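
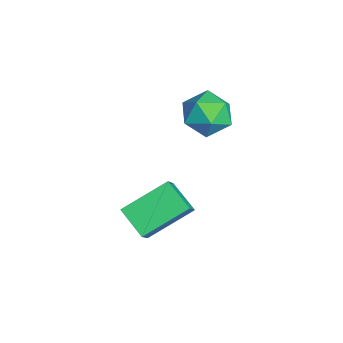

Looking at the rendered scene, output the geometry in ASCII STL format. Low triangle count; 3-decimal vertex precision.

solid 
facet normal -0.741 -0.470 0.479
outer loop
vertex 0.902 1.833 -1.48
vertex 0.387 2.024 -2.089
vertex 1.237 0.633 -2.14
endloop
endfacet
facet normal 0.629 -0.233 0.742
outer loop
vertex 1.933 1.076 -2.591
vertex 0.902 1.833 -1.48
vertex 1.237 0.633 -2.14
endloop
endfacet
facet normal -0.741 -0.470 0.479
outer loop
vertex 1.237 0.633 -2.14
vertex 0.387 2.024 -2.089
vertex 0.722 0.824 -2.749
endloop
endfacet
facet normal 0.238 -0.851 -0.468
outer loop
vertex 0.722 0.824 -2.749
vertex 1.933 1.076 -2.591
vertex 1.237 0.633 -2.14
endloop
endfacet
facet normal -0.238 0.851 0.468
outer loop
vertex 0.902 1.833 -1.48
vertex 1.083 2.467 -2.54
vertex 0.387 2.024 -2.089
endloop
endfacet
facet normal 0.629 -0.233 0.742
outer loop
vertex 1.598 2.276 -1.931
vertex 0.902 1.833 -1.48
vertex 1.933 1.076 -2.591
endloop
endfacet
facet normal -0.238 0.851 0.468
outer loop
vertex 1.598 2.276 -1.931
vertex 1.083 2.467 -2.54
vertex 0.902 1.833 -1.48
endloop
endfacet
facet normal -0.629 0.233 -0.742
outer loop
vertex 0.387 2.024 -2.089
vertex 1.083 2.467 -2.54
vertex 0.722 0.824 -2.749
endloop
endfacet
facet normal 0.238 -0.851 -0.468
outer loop
vertex 1.418 1.267 -3.2
vertex 1.933 1.076 -2.591
vertex 0.722 0.824 -2.749
endloop
endfacet
facet normal -0.629 0.233 -0.742
outer loop
vertex 0.722 0.824 -2.749
vertex 1.083 2.467 -2.54
vertex 1.418 1.267 -3.2
endloop
endfacet
facet normal 0.741 0.470 -0.479
outer loop
vertex 1.418 1.267 -3.2
vertex 1.598 2.276 -1.931
vertex 1.933 1.076 -2.591
endloop
endfacet
facet normal 0.741 0.470 -0.479
outer loop
vertex 1.083 2.467 -2.54
vertex 1.598 2.276 -1.931
vertex 1.418 1.267 -3.2
endloop
endfacet
facet normal -0.391 0.677 0.623
outer loop
vertex -0.291 3.484 0.284
vertex -0.424 2.968 0.761
vertex 0.201 3.316 0.775
endloop
endfacet
facet normal 0.117 0.970 0.215
outer loop
vertex -0.291 3.484 0.284
vertex 0.201 3.316 0.775
vertex 0.398 3.442 0.1
endloop
endfacet
facet normal -0.071 0.881 -0.468
outer loop
vertex -0.291 3.484 0.284
vertex 0.398 3.442 0.1
vertex -0.104 3.172 -0.332
endloop
endfacet
facet normal -0.695 0.534 -0.481
outer loop
vertex -0.291 3.484 0.284
vertex -0.104 3.172 -0.332
vertex -0.612 2.879 0.077
endloop
endfacet
facet normal -0.893 0.408 0.192
outer loop
vertex -0.291 3.484 0.284
vertex -0.612 2.879 0.077
vertex -0.424 2.968 0.761
endloop
endfacet
facet normal 0.722 0.610 0.325
outer loop
vertex 0.398 3.442 0.1
vertex 0.201 3.316 0.775
vertex 0.692 2.901 0.463
endloop
endfacet
facet normal -0.099 0.137 0.986
outer loop
vertex 0.201 3.316 0.775
vertex -0.424 2.968 0.761
vertex 0.184 2.608 0.872
endloop
endfacet
facet normal -0.909 -0.300 0.289
outer loop
vertex -0.424 2.968 0.761
vertex -0.612 2.879 0.077
vertex -0.318 2.338 0.44
endloop
endfacet
facet normal -0.590 -0.096 -0.802
outer loop
vertex -0.612 2.879 0.077
vertex -0.104 3.172 -0.332
vertex -0.121 2.464 -0.235
endloop
endfacet
facet normal 0.419 0.467 -0.779
outer loop
vertex -0.104 3.172 -0.332
vertex 0.398 3.442 0.1
vertex 0.504 2.812 -0.221
endloop
endfacet
facet normal 0.695 -0.534 0.481
outer loop
vertex 0.371 2.296 0.256
vertex 0.692 2.901 0.463
vertex 0.184 2.608 0.872
endloop
endfacet
facet normal 0.071 -0.881 0.468
outer loop
vertex 0.371 2.296 0.256
vertex 0.184 2.608 0.872
vertex -0.318 2.338 0.44
endloop
endfacet
facet normal -0.117 -0.970 -0.215
outer loop
vertex 0.371 2.296 0.256
vertex -0.318 2.338 0.44
vertex -0.121 2.464 -0.235
endloop
endfacet
facet normal 0.391 -0.677 -0.623
outer loop
vertex 0.371 2.296 0.256
vertex -0.121 2.464 -0.235
vertex 0.504 2.812 -0.221
endloop
endfacet
facet normal 0.893 -0.408 -0.192
outer loop
vertex 0.371 2.296 0.256
vertex 0.504 2.812 -0.221
vertex 0.692 2.901 0.463
endloop
endfacet
facet normal 0.590 0.096 0.802
outer loop
vertex 0.184 2.608 0.872
vertex 0.692 2.901 0.463
vertex 0.201 3.316 0.775
endloop
endfacet
facet normal -0.419 -0.467 0.779
outer loop
vertex -0.318 2.338 0.44
vertex 0.184 2.608 0.872
vertex -0.424 2.968 0.761
endloop
endfacet
facet normal -0.722 -0.610 -0.325
outer loop
vertex -0.121 2.464 -0.235
vertex -0.318 2.338 0.44
vertex -0.612 2.879 0.077
endloop
endfacet
facet normal 0.099 -0.137 -0.986
outer loop
vertex 0.504 2.812 -0.221
vertex -0.121 2.464 -0.235
vertex -0.104 3.172 -0.332
endloop
endfacet
facet normal 0.909 0.300 -0.289
outer loop
vertex 0.692 2.901 0.463
vertex 0.504 2.812 -0.221
vertex 0.398 3.442 0.1
endloop
endfacet

endsolid


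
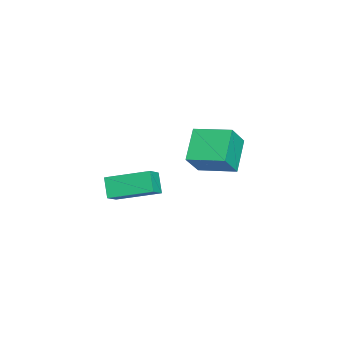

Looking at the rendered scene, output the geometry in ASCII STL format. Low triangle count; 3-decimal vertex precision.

solid 
facet normal -0.801 0.222 -0.556
outer loop
vertex 3.005 -4.751 1.521
vertex 3.123 -2.779 2.137
vertex 3.66 -4.524 0.668
endloop
endfacet
facet normal -0.057 -0.953 -0.297
outer loop
vertex 4.517 -4.761 1.263
vertex 3.005 -4.751 1.521
vertex 3.66 -4.524 0.668
endloop
endfacet
facet normal -0.801 0.222 -0.556
outer loop
vertex 3.66 -4.524 0.668
vertex 3.123 -2.779 2.137
vertex 3.779 -2.552 1.283
endloop
endfacet
facet normal 0.596 0.206 -0.776
outer loop
vertex 3.779 -2.552 1.283
vertex 4.517 -4.761 1.263
vertex 3.66 -4.524 0.668
endloop
endfacet
facet normal -0.596 -0.207 0.776
outer loop
vertex 3.005 -4.751 1.521
vertex 3.98 -3.016 2.732
vertex 3.123 -2.779 2.137
endloop
endfacet
facet normal -0.057 -0.953 -0.297
outer loop
vertex 3.861 -4.988 2.117
vertex 3.005 -4.751 1.521
vertex 4.517 -4.761 1.263
endloop
endfacet
facet normal -0.597 -0.206 0.775
outer loop
vertex 3.861 -4.988 2.117
vertex 3.98 -3.016 2.732
vertex 3.005 -4.751 1.521
endloop
endfacet
facet normal 0.057 0.953 0.297
outer loop
vertex 3.123 -2.779 2.137
vertex 3.98 -3.016 2.732
vertex 3.779 -2.552 1.283
endloop
endfacet
facet normal 0.597 0.206 -0.775
outer loop
vertex 4.635 -2.789 1.879
vertex 4.517 -4.761 1.263
vertex 3.779 -2.552 1.283
endloop
endfacet
facet normal 0.057 0.953 0.297
outer loop
vertex 3.779 -2.552 1.283
vertex 3.98 -3.016 2.732
vertex 4.635 -2.789 1.879
endloop
endfacet
facet normal 0.801 -0.222 0.556
outer loop
vertex 4.635 -2.789 1.879
vertex 3.861 -4.988 2.117
vertex 4.517 -4.761 1.263
endloop
endfacet
facet normal 0.801 -0.222 0.556
outer loop
vertex 3.98 -3.016 2.732
vertex 3.861 -4.988 2.117
vertex 4.635 -2.789 1.879
endloop
endfacet
facet normal -0.590 0.288 -0.754
outer loop
vertex -2.674 -1.397 0.986
vertex -2.199 0.404 1.303
vertex -1.24 -1.566 -0.202
endloop
endfacet
facet normal -0.251 -0.953 -0.168
outer loop
vertex -0.301 -2.024 0.997
vertex -2.674 -1.397 0.986
vertex -1.24 -1.566 -0.202
endloop
endfacet
facet normal -0.590 0.288 -0.754
outer loop
vertex -1.24 -1.566 -0.202
vertex -2.199 0.404 1.303
vertex -0.765 0.235 0.115
endloop
endfacet
facet normal 0.767 -0.090 -0.635
outer loop
vertex -0.765 0.235 0.115
vertex -0.301 -2.024 0.997
vertex -1.24 -1.566 -0.202
endloop
endfacet
facet normal -0.767 0.090 0.635
outer loop
vertex -2.674 -1.397 0.986
vertex -1.26 -0.054 2.502
vertex -2.199 0.404 1.303
endloop
endfacet
facet normal -0.251 -0.953 -0.168
outer loop
vertex -1.735 -1.855 2.185
vertex -2.674 -1.397 0.986
vertex -0.301 -2.024 0.997
endloop
endfacet
facet normal -0.767 0.090 0.635
outer loop
vertex -1.735 -1.855 2.185
vertex -1.26 -0.054 2.502
vertex -2.674 -1.397 0.986
endloop
endfacet
facet normal 0.251 0.953 0.168
outer loop
vertex -2.199 0.404 1.303
vertex -1.26 -0.054 2.502
vertex -0.765 0.235 0.115
endloop
endfacet
facet normal 0.767 -0.090 -0.635
outer loop
vertex 0.174 -0.223 1.314
vertex -0.301 -2.024 0.997
vertex -0.765 0.235 0.115
endloop
endfacet
facet normal 0.251 0.953 0.168
outer loop
vertex -0.765 0.235 0.115
vertex -1.26 -0.054 2.502
vertex 0.174 -0.223 1.314
endloop
endfacet
facet normal 0.590 -0.288 0.754
outer loop
vertex 0.174 -0.223 1.314
vertex -1.735 -1.855 2.185
vertex -0.301 -2.024 0.997
endloop
endfacet
facet normal 0.590 -0.288 0.754
outer loop
vertex -1.26 -0.054 2.502
vertex -1.735 -1.855 2.185
vertex 0.174 -0.223 1.314
endloop
endfacet

endsolid


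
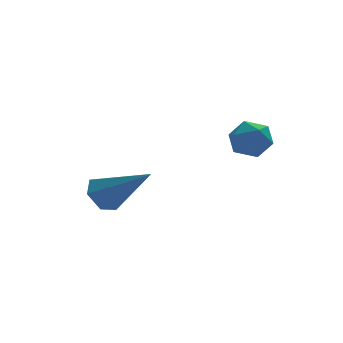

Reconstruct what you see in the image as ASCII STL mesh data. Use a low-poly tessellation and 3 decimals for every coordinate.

solid 
facet normal -0.594 0.552 -0.584
outer loop
vertex -3.782 0.481 -2.641
vertex -4.128 0.716 -2.067
vertex -3.562 1.069 -2.309
endloop
endfacet
facet normal 0.883 -0.069 -0.464
outer loop
vertex -3.782 0.481 -2.641
vertex -3.562 1.069 -2.309
vertex -2.932 -0.396 -0.893
endloop
endfacet
facet normal -0.595 0.554 -0.583
outer loop
vertex -3.562 1.069 -2.309
vertex -4.128 0.716 -2.067
vertex -3.907 1.303 -1.735
endloop
endfacet
facet normal 0.786 0.570 0.240
outer loop
vertex -3.562 1.069 -2.309
vertex -3.907 1.303 -1.735
vertex -2.932 -0.396 -0.893
endloop
endfacet
facet normal -0.595 0.554 -0.582
outer loop
vertex -3.907 1.303 -1.735
vertex -4.128 0.716 -2.067
vertex -4.473 0.95 -1.492
endloop
endfacet
facet normal 0.077 0.478 0.875
outer loop
vertex -3.907 1.303 -1.735
vertex -4.473 0.95 -1.492
vertex -2.932 -0.396 -0.893
endloop
endfacet
facet normal -0.596 0.553 -0.583
outer loop
vertex -4.473 0.95 -1.492
vertex -4.128 0.716 -2.067
vertex -4.694 0.362 -1.824
endloop
endfacet
facet normal -0.535 -0.254 0.806
outer loop
vertex -4.473 0.95 -1.492
vertex -4.694 0.362 -1.824
vertex -2.932 -0.396 -0.893
endloop
endfacet
facet normal -0.596 0.552 -0.584
outer loop
vertex -4.694 0.362 -1.824
vertex -4.128 0.716 -2.067
vertex -4.348 0.128 -2.398
endloop
endfacet
facet normal -0.438 -0.894 0.101
outer loop
vertex -4.694 0.362 -1.824
vertex -4.348 0.128 -2.398
vertex -2.932 -0.396 -0.893
endloop
endfacet
facet normal -0.595 0.552 -0.585
outer loop
vertex -4.348 0.128 -2.398
vertex -4.128 0.716 -2.067
vertex -3.782 0.481 -2.641
endloop
endfacet
facet normal 0.271 -0.801 -0.534
outer loop
vertex -4.348 0.128 -2.398
vertex -3.782 0.481 -2.641
vertex -2.932 -0.396 -0.893
endloop
endfacet
facet normal -0.292 0.811 0.507
outer loop
vertex -0.176 -1.215 0.944
vertex -0.878 -1.425 0.875
vertex -0.484 -1.646 1.456
endloop
endfacet
facet normal 0.354 0.599 0.718
outer loop
vertex -0.176 -1.215 0.944
vertex -0.484 -1.646 1.456
vertex 0.203 -1.779 1.228
endloop
endfacet
facet normal 0.785 0.602 0.147
outer loop
vertex -0.176 -1.215 0.944
vertex 0.203 -1.779 1.228
vertex 0.233 -1.641 0.505
endloop
endfacet
facet normal 0.403 0.815 -0.416
outer loop
vertex -0.176 -1.215 0.944
vertex 0.233 -1.641 0.505
vertex -0.435 -1.422 0.287
endloop
endfacet
facet normal -0.264 0.945 -0.194
outer loop
vertex -0.176 -1.215 0.944
vertex -0.435 -1.422 0.287
vertex -0.878 -1.425 0.875
endloop
endfacet
facet normal 0.301 -0.074 0.951
outer loop
vertex 0.203 -1.779 1.228
vertex -0.484 -1.646 1.456
vertex -0.265 -2.338 1.333
endloop
endfacet
facet normal -0.746 0.270 0.609
outer loop
vertex -0.484 -1.646 1.456
vertex -0.878 -1.425 0.875
vertex -0.933 -2.119 1.115
endloop
endfacet
facet normal -0.699 0.487 -0.524
outer loop
vertex -0.878 -1.425 0.875
vertex -0.435 -1.422 0.287
vertex -0.903 -1.981 0.392
endloop
endfacet
facet normal 0.379 0.277 -0.883
outer loop
vertex -0.435 -1.422 0.287
vertex 0.233 -1.641 0.505
vertex -0.216 -2.114 0.164
endloop
endfacet
facet normal 0.997 -0.069 0.028
outer loop
vertex 0.233 -1.641 0.505
vertex 0.203 -1.779 1.228
vertex 0.178 -2.335 0.745
endloop
endfacet
facet normal -0.403 -0.815 0.416
outer loop
vertex -0.524 -2.545 0.676
vertex -0.265 -2.338 1.333
vertex -0.933 -2.119 1.115
endloop
endfacet
facet normal -0.785 -0.602 -0.147
outer loop
vertex -0.524 -2.545 0.676
vertex -0.933 -2.119 1.115
vertex -0.903 -1.981 0.392
endloop
endfacet
facet normal -0.354 -0.599 -0.718
outer loop
vertex -0.524 -2.545 0.676
vertex -0.903 -1.981 0.392
vertex -0.216 -2.114 0.164
endloop
endfacet
facet normal 0.292 -0.811 -0.507
outer loop
vertex -0.524 -2.545 0.676
vertex -0.216 -2.114 0.164
vertex 0.178 -2.335 0.745
endloop
endfacet
facet normal 0.264 -0.945 0.194
outer loop
vertex -0.524 -2.545 0.676
vertex 0.178 -2.335 0.745
vertex -0.265 -2.338 1.333
endloop
endfacet
facet normal -0.379 -0.277 0.883
outer loop
vertex -0.933 -2.119 1.115
vertex -0.265 -2.338 1.333
vertex -0.484 -1.646 1.456
endloop
endfacet
facet normal -0.997 0.069 -0.028
outer loop
vertex -0.903 -1.981 0.392
vertex -0.933 -2.119 1.115
vertex -0.878 -1.425 0.875
endloop
endfacet
facet normal -0.301 0.074 -0.951
outer loop
vertex -0.216 -2.114 0.164
vertex -0.903 -1.981 0.392
vertex -0.435 -1.422 0.287
endloop
endfacet
facet normal 0.746 -0.270 -0.609
outer loop
vertex 0.178 -2.335 0.745
vertex -0.216 -2.114 0.164
vertex 0.233 -1.641 0.505
endloop
endfacet
facet normal 0.699 -0.487 0.524
outer loop
vertex -0.265 -2.338 1.333
vertex 0.178 -2.335 0.745
vertex 0.203 -1.779 1.228
endloop
endfacet

endsolid


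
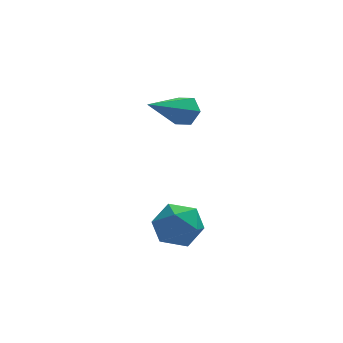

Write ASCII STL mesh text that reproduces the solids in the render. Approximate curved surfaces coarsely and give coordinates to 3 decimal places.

solid 
facet normal 0.093 0.109 0.990
outer loop
vertex 1.859 -1.408 -0.015
vertex 1.945 -2.272 0.072
vertex 2.651 -1.774 -0.049
endloop
endfacet
facet normal 0.343 0.683 0.645
outer loop
vertex 1.859 -1.408 -0.015
vertex 2.651 -1.774 -0.049
vertex 2.439 -1.138 -0.609
endloop
endfacet
facet normal -0.187 0.950 0.249
outer loop
vertex 1.859 -1.408 -0.015
vertex 2.439 -1.138 -0.609
vertex 1.603 -1.244 -0.833
endloop
endfacet
facet normal -0.764 0.543 0.348
outer loop
vertex 1.859 -1.408 -0.015
vertex 1.603 -1.244 -0.833
vertex 1.297 -1.944 -0.412
endloop
endfacet
facet normal -0.591 0.022 0.806
outer loop
vertex 1.859 -1.408 -0.015
vertex 1.297 -1.944 -0.412
vertex 1.945 -2.272 0.072
endloop
endfacet
facet normal 0.861 0.466 0.204
outer loop
vertex 2.439 -1.138 -0.609
vertex 2.651 -1.774 -0.049
vertex 2.883 -1.836 -0.888
endloop
endfacet
facet normal 0.456 -0.462 0.761
outer loop
vertex 2.651 -1.774 -0.049
vertex 1.945 -2.272 0.072
vertex 2.577 -2.536 -0.467
endloop
endfacet
facet normal -0.651 -0.600 0.465
outer loop
vertex 1.945 -2.272 0.072
vertex 1.297 -1.944 -0.412
vertex 1.741 -2.642 -0.691
endloop
endfacet
facet normal -0.931 0.241 -0.275
outer loop
vertex 1.297 -1.944 -0.412
vertex 1.603 -1.244 -0.833
vertex 1.529 -2.006 -1.251
endloop
endfacet
facet normal 0.003 0.899 -0.437
outer loop
vertex 1.603 -1.244 -0.833
vertex 2.439 -1.138 -0.609
vertex 2.235 -1.508 -1.372
endloop
endfacet
facet normal 0.764 -0.543 -0.348
outer loop
vertex 2.321 -2.372 -1.285
vertex 2.883 -1.836 -0.888
vertex 2.577 -2.536 -0.467
endloop
endfacet
facet normal 0.187 -0.950 -0.249
outer loop
vertex 2.321 -2.372 -1.285
vertex 2.577 -2.536 -0.467
vertex 1.741 -2.642 -0.691
endloop
endfacet
facet normal -0.343 -0.683 -0.645
outer loop
vertex 2.321 -2.372 -1.285
vertex 1.741 -2.642 -0.691
vertex 1.529 -2.006 -1.251
endloop
endfacet
facet normal -0.093 -0.109 -0.990
outer loop
vertex 2.321 -2.372 -1.285
vertex 1.529 -2.006 -1.251
vertex 2.235 -1.508 -1.372
endloop
endfacet
facet normal 0.591 -0.022 -0.806
outer loop
vertex 2.321 -2.372 -1.285
vertex 2.235 -1.508 -1.372
vertex 2.883 -1.836 -0.888
endloop
endfacet
facet normal 0.931 -0.241 0.275
outer loop
vertex 2.577 -2.536 -0.467
vertex 2.883 -1.836 -0.888
vertex 2.651 -1.774 -0.049
endloop
endfacet
facet normal -0.003 -0.899 0.437
outer loop
vertex 1.741 -2.642 -0.691
vertex 2.577 -2.536 -0.467
vertex 1.945 -2.272 0.072
endloop
endfacet
facet normal -0.861 -0.466 -0.204
outer loop
vertex 1.529 -2.006 -1.251
vertex 1.741 -2.642 -0.691
vertex 1.297 -1.944 -0.412
endloop
endfacet
facet normal -0.456 0.462 -0.761
outer loop
vertex 2.235 -1.508 -1.372
vertex 1.529 -2.006 -1.251
vertex 1.603 -1.244 -0.833
endloop
endfacet
facet normal 0.651 0.600 -0.465
outer loop
vertex 2.883 -1.836 -0.888
vertex 2.235 -1.508 -1.372
vertex 2.439 -1.138 -0.609
endloop
endfacet
facet normal 0.663 0.551 -0.508
outer loop
vertex 3.057 0.411 2.842
vertex 2.627 0.78 2.681
vertex 2.927 0.878 3.179
endloop
endfacet
facet normal 0.518 -0.401 0.756
outer loop
vertex 3.057 0.411 2.842
vertex 2.927 0.878 3.179
vertex 1.373 -0.26 3.639
endloop
endfacet
facet normal 0.662 0.551 -0.508
outer loop
vertex 2.927 0.878 3.179
vertex 2.627 0.78 2.681
vertex 2.496 1.247 3.017
endloop
endfacet
facet normal -0.013 0.390 0.921
outer loop
vertex 2.927 0.878 3.179
vertex 2.496 1.247 3.017
vertex 1.373 -0.26 3.639
endloop
endfacet
facet normal 0.663 0.551 -0.507
outer loop
vertex 2.496 1.247 3.017
vertex 2.627 0.78 2.681
vertex 2.196 1.15 2.519
endloop
endfacet
facet normal -0.703 0.646 0.297
outer loop
vertex 2.496 1.247 3.017
vertex 2.196 1.15 2.519
vertex 1.373 -0.26 3.639
endloop
endfacet
facet normal 0.663 0.551 -0.507
outer loop
vertex 2.196 1.15 2.519
vertex 2.627 0.78 2.681
vertex 2.326 0.683 2.182
endloop
endfacet
facet normal -0.864 0.114 -0.491
outer loop
vertex 2.196 1.15 2.519
vertex 2.326 0.683 2.182
vertex 1.373 -0.26 3.639
endloop
endfacet
facet normal 0.663 0.551 -0.507
outer loop
vertex 2.326 0.683 2.182
vertex 2.627 0.78 2.681
vertex 2.757 0.313 2.344
endloop
endfacet
facet normal -0.334 -0.676 -0.656
outer loop
vertex 2.326 0.683 2.182
vertex 2.757 0.313 2.344
vertex 1.373 -0.26 3.639
endloop
endfacet
facet normal 0.663 0.551 -0.508
outer loop
vertex 2.757 0.313 2.344
vertex 2.627 0.78 2.681
vertex 3.057 0.411 2.842
endloop
endfacet
facet normal 0.357 -0.934 -0.031
outer loop
vertex 2.757 0.313 2.344
vertex 3.057 0.411 2.842
vertex 1.373 -0.26 3.639
endloop
endfacet

endsolid


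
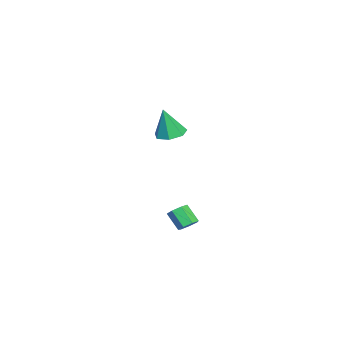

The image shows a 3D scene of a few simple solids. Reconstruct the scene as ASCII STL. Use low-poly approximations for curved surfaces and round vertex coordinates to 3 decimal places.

solid 
facet normal 0.403 0.544 -0.736
outer loop
vertex 3.635 2.79 -0.919
vertex 3.343 3.266 -0.727
vertex 3.881 3.076 -0.573
endloop
endfacet
facet normal 0.779 -0.626 -0.036
outer loop
vertex 3.635 2.79 -0.919
vertex 3.881 3.076 -0.573
vertex 3.168 2.159 -0.065
endloop
endfacet
facet normal 0.779 -0.626 -0.036
outer loop
vertex 3.168 2.159 -0.065
vertex 3.881 3.076 -0.573
vertex 3.414 2.445 0.281
endloop
endfacet
facet normal -0.403 -0.544 0.736
outer loop
vertex 3.168 2.159 -0.065
vertex 3.414 2.445 0.281
vertex 2.877 2.634 0.127
endloop
endfacet
facet normal 0.403 0.544 -0.736
outer loop
vertex 3.881 3.076 -0.573
vertex 3.343 3.266 -0.727
vertex 3.722 3.505 -0.343
endloop
endfacet
facet normal 0.861 0.048 0.506
outer loop
vertex 3.881 3.076 -0.573
vertex 3.722 3.505 -0.343
vertex 3.414 2.445 0.281
endloop
endfacet
facet normal 0.861 0.048 0.506
outer loop
vertex 3.414 2.445 0.281
vertex 3.722 3.505 -0.343
vertex 3.255 2.874 0.511
endloop
endfacet
facet normal -0.403 -0.544 0.736
outer loop
vertex 3.414 2.445 0.281
vertex 3.255 2.874 0.511
vertex 2.877 2.634 0.127
endloop
endfacet
facet normal 0.403 0.544 -0.736
outer loop
vertex 3.722 3.505 -0.343
vertex 3.343 3.266 -0.727
vertex 3.278 3.754 -0.402
endloop
endfacet
facet normal 0.295 0.684 0.667
outer loop
vertex 3.722 3.505 -0.343
vertex 3.278 3.754 -0.402
vertex 3.255 2.874 0.511
endloop
endfacet
facet normal 0.294 0.685 0.667
outer loop
vertex 3.255 2.874 0.511
vertex 3.278 3.754 -0.402
vertex 2.811 3.122 0.452
endloop
endfacet
facet normal -0.402 -0.545 0.736
outer loop
vertex 3.255 2.874 0.511
vertex 2.811 3.122 0.452
vertex 2.877 2.634 0.127
endloop
endfacet
facet normal 0.403 0.544 -0.736
outer loop
vertex 3.278 3.754 -0.402
vertex 3.343 3.266 -0.727
vertex 2.883 3.635 -0.706
endloop
endfacet
facet normal -0.494 0.806 0.326
outer loop
vertex 3.278 3.754 -0.402
vertex 2.883 3.635 -0.706
vertex 2.811 3.122 0.452
endloop
endfacet
facet normal -0.494 0.806 0.326
outer loop
vertex 2.811 3.122 0.452
vertex 2.883 3.635 -0.706
vertex 2.417 3.003 0.149
endloop
endfacet
facet normal -0.402 -0.545 0.736
outer loop
vertex 2.811 3.122 0.452
vertex 2.417 3.003 0.149
vertex 2.877 2.634 0.127
endloop
endfacet
facet normal 0.402 0.543 -0.737
outer loop
vertex 2.883 3.635 -0.706
vertex 3.343 3.266 -0.727
vertex 2.835 3.238 -1.025
endloop
endfacet
facet normal -0.911 0.319 -0.260
outer loop
vertex 2.883 3.635 -0.706
vertex 2.835 3.238 -1.025
vertex 2.417 3.003 0.149
endloop
endfacet
facet normal -0.910 0.322 -0.260
outer loop
vertex 2.417 3.003 0.149
vertex 2.835 3.238 -1.025
vertex 2.368 2.606 -0.171
endloop
endfacet
facet normal -0.401 -0.544 0.737
outer loop
vertex 2.417 3.003 0.149
vertex 2.368 2.606 -0.171
vertex 2.877 2.634 0.127
endloop
endfacet
facet normal 0.402 0.543 -0.737
outer loop
vertex 2.835 3.238 -1.025
vertex 3.343 3.266 -0.727
vertex 3.169 2.862 -1.12
endloop
endfacet
facet normal -0.642 -0.406 -0.651
outer loop
vertex 2.835 3.238 -1.025
vertex 3.169 2.862 -1.12
vertex 2.368 2.606 -0.171
endloop
endfacet
facet normal -0.641 -0.408 -0.651
outer loop
vertex 2.368 2.606 -0.171
vertex 3.169 2.862 -1.12
vertex 2.703 2.231 -0.266
endloop
endfacet
facet normal -0.401 -0.545 0.736
outer loop
vertex 2.368 2.606 -0.171
vertex 2.703 2.231 -0.266
vertex 2.877 2.634 0.127
endloop
endfacet
facet normal 0.402 0.544 -0.737
outer loop
vertex 3.169 2.862 -1.12
vertex 3.343 3.266 -0.727
vertex 3.635 2.79 -0.919
endloop
endfacet
facet normal 0.110 -0.827 -0.551
outer loop
vertex 3.169 2.862 -1.12
vertex 3.635 2.79 -0.919
vertex 2.703 2.231 -0.266
endloop
endfacet
facet normal 0.110 -0.827 -0.551
outer loop
vertex 2.703 2.231 -0.266
vertex 3.635 2.79 -0.919
vertex 3.168 2.159 -0.065
endloop
endfacet
facet normal -0.402 -0.544 0.736
outer loop
vertex 2.703 2.231 -0.266
vertex 3.168 2.159 -0.065
vertex 2.877 2.634 0.127
endloop
endfacet
facet normal -0.106 0.207 -0.973
outer loop
vertex -3.299 0.684 2.247
vertex -3.879 1.341 2.45
vertex -2.984 1.389 2.363
endloop
endfacet
facet normal 0.875 -0.428 0.226
outer loop
vertex -3.299 0.684 2.247
vertex -2.984 1.389 2.363
vertex -3.681 0.959 4.25
endloop
endfacet
facet normal -0.106 0.206 -0.973
outer loop
vertex -2.984 1.389 2.363
vertex -3.879 1.341 2.45
vertex -3.343 2.059 2.544
endloop
endfacet
facet normal 0.850 0.349 0.394
outer loop
vertex -2.984 1.389 2.363
vertex -3.343 2.059 2.544
vertex -3.681 0.959 4.25
endloop
endfacet
facet normal -0.107 0.207 -0.973
outer loop
vertex -3.343 2.059 2.544
vertex -3.879 1.341 2.45
vertex -4.105 2.188 2.655
endloop
endfacet
facet normal 0.217 0.800 0.559
outer loop
vertex -3.343 2.059 2.544
vertex -4.105 2.188 2.655
vertex -3.681 0.959 4.25
endloop
endfacet
facet normal -0.107 0.207 -0.973
outer loop
vertex -4.105 2.188 2.655
vertex -3.879 1.341 2.45
vertex -4.697 1.68 2.612
endloop
endfacet
facet normal -0.547 0.587 0.597
outer loop
vertex -4.105 2.188 2.655
vertex -4.697 1.68 2.612
vertex -3.681 0.959 4.25
endloop
endfacet
facet normal -0.107 0.207 -0.973
outer loop
vertex -4.697 1.68 2.612
vertex -3.879 1.341 2.45
vertex -4.672 0.917 2.447
endloop
endfacet
facet normal -0.867 -0.132 0.480
outer loop
vertex -4.697 1.68 2.612
vertex -4.672 0.917 2.447
vertex -3.681 0.959 4.25
endloop
endfacet
facet normal -0.107 0.206 -0.973
outer loop
vertex -4.672 0.917 2.447
vertex -3.879 1.341 2.45
vertex -4.05 0.474 2.285
endloop
endfacet
facet normal -0.502 -0.813 0.295
outer loop
vertex -4.672 0.917 2.447
vertex -4.05 0.474 2.285
vertex -3.681 0.959 4.25
endloop
endfacet
facet normal -0.107 0.206 -0.973
outer loop
vertex -4.05 0.474 2.285
vertex -3.879 1.341 2.45
vertex -3.299 0.684 2.247
endloop
endfacet
facet normal 0.273 -0.945 0.182
outer loop
vertex -4.05 0.474 2.285
vertex -3.299 0.684 2.247
vertex -3.681 0.959 4.25
endloop
endfacet

endsolid


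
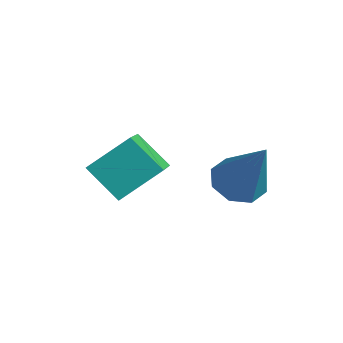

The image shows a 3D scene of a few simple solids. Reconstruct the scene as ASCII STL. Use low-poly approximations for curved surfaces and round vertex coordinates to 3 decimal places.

solid 
facet normal -0.752 -0.214 0.624
outer loop
vertex -3.169 -2.958 3.072
vertex -2.771 -1.827 3.94
vertex -4.181 -1.935 2.204
endloop
endfacet
facet normal -0.270 -0.764 -0.586
outer loop
vertex -3.189 -1.653 1.38
vertex -3.169 -2.958 3.072
vertex -4.181 -1.935 2.204
endloop
endfacet
facet normal -0.752 -0.214 0.624
outer loop
vertex -4.181 -1.935 2.204
vertex -2.771 -1.827 3.94
vertex -3.783 -0.804 3.071
endloop
endfacet
facet normal -0.602 0.608 -0.517
outer loop
vertex -3.783 -0.804 3.071
vertex -3.189 -1.653 1.38
vertex -4.181 -1.935 2.204
endloop
endfacet
facet normal 0.602 -0.609 0.517
outer loop
vertex -3.169 -2.958 3.072
vertex -1.779 -1.545 3.116
vertex -2.771 -1.827 3.94
endloop
endfacet
facet normal -0.269 -0.764 -0.586
outer loop
vertex -2.177 -2.676 2.249
vertex -3.169 -2.958 3.072
vertex -3.189 -1.653 1.38
endloop
endfacet
facet normal 0.602 -0.608 0.517
outer loop
vertex -2.177 -2.676 2.249
vertex -1.779 -1.545 3.116
vertex -3.169 -2.958 3.072
endloop
endfacet
facet normal 0.269 0.764 0.586
outer loop
vertex -2.771 -1.827 3.94
vertex -1.779 -1.545 3.116
vertex -3.783 -0.804 3.071
endloop
endfacet
facet normal -0.602 0.609 -0.517
outer loop
vertex -2.791 -0.522 2.248
vertex -3.189 -1.653 1.38
vertex -3.783 -0.804 3.071
endloop
endfacet
facet normal 0.269 0.764 0.586
outer loop
vertex -3.783 -0.804 3.071
vertex -1.779 -1.545 3.116
vertex -2.791 -0.522 2.248
endloop
endfacet
facet normal 0.752 0.214 -0.624
outer loop
vertex -2.791 -0.522 2.248
vertex -2.177 -2.676 2.249
vertex -3.189 -1.653 1.38
endloop
endfacet
facet normal 0.752 0.214 -0.624
outer loop
vertex -1.779 -1.545 3.116
vertex -2.177 -2.676 2.249
vertex -2.791 -0.522 2.248
endloop
endfacet
facet normal -0.507 0.023 -0.862
outer loop
vertex -0.606 0.421 1.601
vertex -1.292 0.565 2.008
vertex -0.713 1.027 1.68
endloop
endfacet
facet normal 0.965 0.194 -0.179
outer loop
vertex -0.606 0.421 1.601
vertex -0.713 1.027 1.68
vertex -0.208 0.515 3.852
endloop
endfacet
facet normal -0.507 0.024 -0.862
outer loop
vertex -0.713 1.027 1.68
vertex -1.292 0.565 2.008
vertex -1.158 1.362 1.951
endloop
endfacet
facet normal 0.617 0.786 0.042
outer loop
vertex -0.713 1.027 1.68
vertex -1.158 1.362 1.951
vertex -0.208 0.515 3.852
endloop
endfacet
facet normal -0.506 0.023 -0.862
outer loop
vertex -1.158 1.362 1.951
vertex -1.292 0.565 2.008
vertex -1.682 1.231 2.255
endloop
endfacet
facet normal 0.006 0.915 0.404
outer loop
vertex -1.158 1.362 1.951
vertex -1.682 1.231 2.255
vertex -0.208 0.515 3.852
endloop
endfacet
facet normal -0.506 0.023 -0.862
outer loop
vertex -1.682 1.231 2.255
vertex -1.292 0.565 2.008
vertex -1.977 0.709 2.414
endloop
endfacet
facet normal -0.512 0.502 0.697
outer loop
vertex -1.682 1.231 2.255
vertex -1.977 0.709 2.414
vertex -0.208 0.515 3.852
endloop
endfacet
facet normal -0.506 0.024 -0.862
outer loop
vertex -1.977 0.709 2.414
vertex -1.292 0.565 2.008
vertex -1.871 0.104 2.335
endloop
endfacet
facet normal -0.631 -0.208 0.748
outer loop
vertex -1.977 0.709 2.414
vertex -1.871 0.104 2.335
vertex -0.208 0.515 3.852
endloop
endfacet
facet normal -0.506 0.025 -0.862
outer loop
vertex -1.871 0.104 2.335
vertex -1.292 0.565 2.008
vertex -1.426 -0.232 2.064
endloop
endfacet
facet normal -0.283 -0.801 0.528
outer loop
vertex -1.871 0.104 2.335
vertex -1.426 -0.232 2.064
vertex -0.208 0.515 3.852
endloop
endfacet
facet normal -0.506 0.025 -0.862
outer loop
vertex -1.426 -0.232 2.064
vertex -1.292 0.565 2.008
vertex -0.902 -0.1 1.76
endloop
endfacet
facet normal 0.329 -0.930 0.164
outer loop
vertex -1.426 -0.232 2.064
vertex -0.902 -0.1 1.76
vertex -0.208 0.515 3.852
endloop
endfacet
facet normal -0.506 0.025 -0.862
outer loop
vertex -0.902 -0.1 1.76
vertex -1.292 0.565 2.008
vertex -0.606 0.421 1.601
endloop
endfacet
facet normal 0.845 -0.519 -0.128
outer loop
vertex -0.902 -0.1 1.76
vertex -0.606 0.421 1.601
vertex -0.208 0.515 3.852
endloop
endfacet

endsolid


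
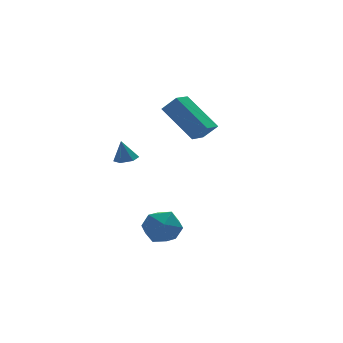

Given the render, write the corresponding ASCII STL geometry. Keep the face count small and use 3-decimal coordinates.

solid 
facet normal 0.175 -0.115 -0.978
outer loop
vertex -0.075 0.986 1.695
vertex -0.498 0.62 1.662
vertex -0.593 1.166 1.581
endloop
endfacet
facet normal 0.234 0.902 0.363
outer loop
vertex -0.075 0.986 1.695
vertex -0.593 1.166 1.581
vertex -0.682 0.74 2.698
endloop
endfacet
facet normal 0.175 -0.115 -0.978
outer loop
vertex -0.593 1.166 1.581
vertex -0.498 0.62 1.662
vertex -1.016 0.8 1.548
endloop
endfacet
facet normal -0.647 0.728 0.226
outer loop
vertex -0.593 1.166 1.581
vertex -1.016 0.8 1.548
vertex -0.682 0.74 2.698
endloop
endfacet
facet normal 0.176 -0.114 -0.978
outer loop
vertex -1.016 0.8 1.548
vertex -0.498 0.62 1.662
vertex -0.92 0.254 1.629
endloop
endfacet
facet normal -0.954 -0.128 0.270
outer loop
vertex -1.016 0.8 1.548
vertex -0.92 0.254 1.629
vertex -0.682 0.74 2.698
endloop
endfacet
facet normal 0.174 -0.113 -0.978
outer loop
vertex -0.92 0.254 1.629
vertex -0.498 0.62 1.662
vertex -0.403 0.074 1.742
endloop
endfacet
facet normal -0.380 -0.807 0.452
outer loop
vertex -0.92 0.254 1.629
vertex -0.403 0.074 1.742
vertex -0.682 0.74 2.698
endloop
endfacet
facet normal 0.174 -0.113 -0.978
outer loop
vertex -0.403 0.074 1.742
vertex -0.498 0.62 1.662
vertex 0.02 0.44 1.775
endloop
endfacet
facet normal 0.502 -0.634 0.588
outer loop
vertex -0.403 0.074 1.742
vertex 0.02 0.44 1.775
vertex -0.682 0.74 2.698
endloop
endfacet
facet normal 0.174 -0.113 -0.978
outer loop
vertex 0.02 0.44 1.775
vertex -0.498 0.62 1.662
vertex -0.075 0.986 1.695
endloop
endfacet
facet normal 0.810 0.221 0.544
outer loop
vertex 0.02 0.44 1.775
vertex -0.075 0.986 1.695
vertex -0.682 0.74 2.698
endloop
endfacet
facet normal -0.553 0.400 -0.731
outer loop
vertex 1.075 0.484 4.429
vertex 1.882 1.161 4.189
vertex 1.873 -0.961 3.036
endloop
endfacet
facet normal -0.747 -0.627 0.222
outer loop
vertex 2.398 -1.341 3.731
vertex 1.075 0.484 4.429
vertex 1.873 -0.961 3.036
endloop
endfacet
facet normal -0.553 0.400 -0.731
outer loop
vertex 1.873 -0.961 3.036
vertex 1.882 1.161 4.189
vertex 2.68 -0.284 2.796
endloop
endfacet
facet normal 0.369 -0.669 -0.645
outer loop
vertex 2.68 -0.284 2.796
vertex 2.398 -1.341 3.731
vertex 1.873 -0.961 3.036
endloop
endfacet
facet normal -0.369 0.669 0.645
outer loop
vertex 1.075 0.484 4.429
vertex 2.407 0.781 4.884
vertex 1.882 1.161 4.189
endloop
endfacet
facet normal -0.747 -0.627 0.222
outer loop
vertex 1.6 0.104 5.124
vertex 1.075 0.484 4.429
vertex 2.398 -1.341 3.731
endloop
endfacet
facet normal -0.369 0.669 0.645
outer loop
vertex 1.6 0.104 5.124
vertex 2.407 0.781 4.884
vertex 1.075 0.484 4.429
endloop
endfacet
facet normal 0.747 0.627 -0.222
outer loop
vertex 1.882 1.161 4.189
vertex 2.407 0.781 4.884
vertex 2.68 -0.284 2.796
endloop
endfacet
facet normal 0.369 -0.669 -0.645
outer loop
vertex 3.205 -0.664 3.491
vertex 2.398 -1.341 3.731
vertex 2.68 -0.284 2.796
endloop
endfacet
facet normal 0.747 0.627 -0.222
outer loop
vertex 2.68 -0.284 2.796
vertex 2.407 0.781 4.884
vertex 3.205 -0.664 3.491
endloop
endfacet
facet normal 0.553 -0.400 0.731
outer loop
vertex 3.205 -0.664 3.491
vertex 1.6 0.104 5.124
vertex 2.398 -1.341 3.731
endloop
endfacet
facet normal 0.553 -0.400 0.731
outer loop
vertex 2.407 0.781 4.884
vertex 1.6 0.104 5.124
vertex 3.205 -0.664 3.491
endloop
endfacet
facet normal -0.492 0.708 0.508
outer loop
vertex -0.851 -1.961 -1.189
vertex -0.743 -2.477 -0.365
vertex -0.065 -1.821 -0.623
endloop
endfacet
facet normal -0.141 0.989 -0.049
outer loop
vertex -0.851 -1.961 -1.189
vertex -0.065 -1.821 -0.623
vertex 0.032 -1.855 -1.595
endloop
endfacet
facet normal -0.375 0.669 -0.642
outer loop
vertex -0.851 -1.961 -1.189
vertex 0.032 -1.855 -1.595
vertex -0.586 -2.531 -1.938
endloop
endfacet
facet normal -0.871 0.190 -0.453
outer loop
vertex -0.851 -1.961 -1.189
vertex -0.586 -2.531 -1.938
vertex -1.065 -2.915 -1.177
endloop
endfacet
facet normal -0.942 0.215 0.258
outer loop
vertex -0.851 -1.961 -1.189
vertex -1.065 -2.915 -1.177
vertex -0.743 -2.477 -0.365
endloop
endfacet
facet normal 0.552 0.834 0.026
outer loop
vertex 0.032 -1.855 -1.595
vertex -0.065 -1.821 -0.623
vertex 0.685 -2.305 -1.023
endloop
endfacet
facet normal -0.016 0.380 0.925
outer loop
vertex -0.065 -1.821 -0.623
vertex -0.743 -2.477 -0.365
vertex 0.206 -2.689 -0.262
endloop
endfacet
facet normal -0.744 -0.418 0.521
outer loop
vertex -0.743 -2.477 -0.365
vertex -1.065 -2.915 -1.177
vertex -0.412 -3.365 -0.605
endloop
endfacet
facet normal -0.630 -0.458 -0.627
outer loop
vertex -1.065 -2.915 -1.177
vertex -0.586 -2.531 -1.938
vertex -0.315 -3.399 -1.577
endloop
endfacet
facet normal 0.172 0.316 -0.933
outer loop
vertex -0.586 -2.531 -1.938
vertex 0.032 -1.855 -1.595
vertex 0.363 -2.743 -1.835
endloop
endfacet
facet normal 0.871 -0.190 0.453
outer loop
vertex 0.471 -3.259 -1.011
vertex 0.685 -2.305 -1.023
vertex 0.206 -2.689 -0.262
endloop
endfacet
facet normal 0.375 -0.669 0.642
outer loop
vertex 0.471 -3.259 -1.011
vertex 0.206 -2.689 -0.262
vertex -0.412 -3.365 -0.605
endloop
endfacet
facet normal 0.141 -0.989 0.049
outer loop
vertex 0.471 -3.259 -1.011
vertex -0.412 -3.365 -0.605
vertex -0.315 -3.399 -1.577
endloop
endfacet
facet normal 0.492 -0.708 -0.508
outer loop
vertex 0.471 -3.259 -1.011
vertex -0.315 -3.399 -1.577
vertex 0.363 -2.743 -1.835
endloop
endfacet
facet normal 0.942 -0.215 -0.258
outer loop
vertex 0.471 -3.259 -1.011
vertex 0.363 -2.743 -1.835
vertex 0.685 -2.305 -1.023
endloop
endfacet
facet normal 0.630 0.458 0.627
outer loop
vertex 0.206 -2.689 -0.262
vertex 0.685 -2.305 -1.023
vertex -0.065 -1.821 -0.623
endloop
endfacet
facet normal -0.172 -0.316 0.933
outer loop
vertex -0.412 -3.365 -0.605
vertex 0.206 -2.689 -0.262
vertex -0.743 -2.477 -0.365
endloop
endfacet
facet normal -0.552 -0.834 -0.026
outer loop
vertex -0.315 -3.399 -1.577
vertex -0.412 -3.365 -0.605
vertex -1.065 -2.915 -1.177
endloop
endfacet
facet normal 0.016 -0.380 -0.925
outer loop
vertex 0.363 -2.743 -1.835
vertex -0.315 -3.399 -1.577
vertex -0.586 -2.531 -1.938
endloop
endfacet
facet normal 0.744 0.418 -0.521
outer loop
vertex 0.685 -2.305 -1.023
vertex 0.363 -2.743 -1.835
vertex 0.032 -1.855 -1.595
endloop
endfacet

endsolid


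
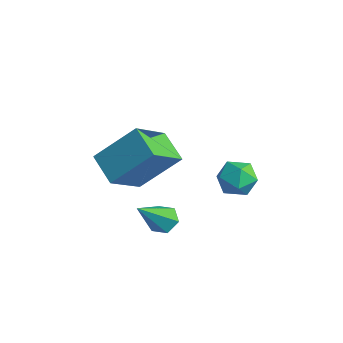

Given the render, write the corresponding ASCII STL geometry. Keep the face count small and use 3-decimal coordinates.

solid 
facet normal -0.976 -0.036 0.215
outer loop
vertex -2.051 1.88 -0.679
vertex -2.042 1.066 -0.773
vertex -1.892 1.396 -0.037
endloop
endfacet
facet normal -0.662 0.511 0.549
outer loop
vertex -2.051 1.88 -0.679
vertex -1.892 1.396 -0.037
vertex -1.457 2.082 -0.151
endloop
endfacet
facet normal -0.365 0.929 0.055
outer loop
vertex -2.051 1.88 -0.679
vertex -1.457 2.082 -0.151
vertex -1.339 2.176 -0.957
endloop
endfacet
facet normal -0.495 0.643 -0.584
outer loop
vertex -2.051 1.88 -0.679
vertex -1.339 2.176 -0.957
vertex -1.7 1.548 -1.342
endloop
endfacet
facet normal -0.873 0.046 -0.485
outer loop
vertex -2.051 1.88 -0.679
vertex -1.7 1.548 -1.342
vertex -2.042 1.066 -0.773
endloop
endfacet
facet normal -0.139 0.248 0.959
outer loop
vertex -1.457 2.082 -0.151
vertex -1.892 1.396 -0.037
vertex -1.08 1.392 0.082
endloop
endfacet
facet normal -0.647 -0.638 0.418
outer loop
vertex -1.892 1.396 -0.037
vertex -2.042 1.066 -0.773
vertex -1.441 0.764 -0.303
endloop
endfacet
facet normal -0.481 -0.505 -0.717
outer loop
vertex -2.042 1.066 -0.773
vertex -1.7 1.548 -1.342
vertex -1.323 0.858 -1.109
endloop
endfacet
facet normal 0.131 0.462 -0.877
outer loop
vertex -1.7 1.548 -1.342
vertex -1.339 2.176 -0.957
vertex -0.888 1.544 -1.223
endloop
endfacet
facet normal 0.342 0.926 0.158
outer loop
vertex -1.339 2.176 -0.957
vertex -1.457 2.082 -0.151
vertex -0.738 1.874 -0.487
endloop
endfacet
facet normal 0.495 -0.643 0.584
outer loop
vertex -0.729 1.06 -0.581
vertex -1.08 1.392 0.082
vertex -1.441 0.764 -0.303
endloop
endfacet
facet normal 0.365 -0.929 -0.055
outer loop
vertex -0.729 1.06 -0.581
vertex -1.441 0.764 -0.303
vertex -1.323 0.858 -1.109
endloop
endfacet
facet normal 0.662 -0.511 -0.549
outer loop
vertex -0.729 1.06 -0.581
vertex -1.323 0.858 -1.109
vertex -0.888 1.544 -1.223
endloop
endfacet
facet normal 0.976 0.036 -0.215
outer loop
vertex -0.729 1.06 -0.581
vertex -0.888 1.544 -1.223
vertex -0.738 1.874 -0.487
endloop
endfacet
facet normal 0.873 -0.046 0.485
outer loop
vertex -0.729 1.06 -0.581
vertex -0.738 1.874 -0.487
vertex -1.08 1.392 0.082
endloop
endfacet
facet normal -0.131 -0.462 0.877
outer loop
vertex -1.441 0.764 -0.303
vertex -1.08 1.392 0.082
vertex -1.892 1.396 -0.037
endloop
endfacet
facet normal -0.342 -0.926 -0.158
outer loop
vertex -1.323 0.858 -1.109
vertex -1.441 0.764 -0.303
vertex -2.042 1.066 -0.773
endloop
endfacet
facet normal 0.139 -0.248 -0.959
outer loop
vertex -0.888 1.544 -1.223
vertex -1.323 0.858 -1.109
vertex -1.7 1.548 -1.342
endloop
endfacet
facet normal 0.647 0.638 -0.418
outer loop
vertex -0.738 1.874 -0.487
vertex -0.888 1.544 -1.223
vertex -1.339 2.176 -0.957
endloop
endfacet
facet normal 0.481 0.505 0.717
outer loop
vertex -1.08 1.392 0.082
vertex -0.738 1.874 -0.487
vertex -1.457 2.082 -0.151
endloop
endfacet
facet normal -0.369 -0.624 -0.689
outer loop
vertex -3.629 -2.93 0.977
vertex -4.023 -1.513 -0.096
vertex -2.418 -3.021 0.411
endloop
endfacet
facet normal 0.217 -0.779 0.589
outer loop
vertex -1.677 -1.767 1.796
vertex -3.629 -2.93 0.977
vertex -2.418 -3.021 0.411
endloop
endfacet
facet normal -0.368 -0.624 -0.689
outer loop
vertex -2.418 -3.021 0.411
vertex -4.023 -1.513 -0.096
vertex -2.812 -1.604 -0.661
endloop
endfacet
facet normal 0.904 -0.068 -0.422
outer loop
vertex -2.812 -1.604 -0.661
vertex -1.677 -1.767 1.796
vertex -2.418 -3.021 0.411
endloop
endfacet
facet normal -0.904 0.068 0.422
outer loop
vertex -3.629 -2.93 0.977
vertex -3.282 -0.259 1.289
vertex -4.023 -1.513 -0.096
endloop
endfacet
facet normal 0.216 -0.778 0.589
outer loop
vertex -2.888 -1.676 2.361
vertex -3.629 -2.93 0.977
vertex -1.677 -1.767 1.796
endloop
endfacet
facet normal -0.904 0.068 0.422
outer loop
vertex -2.888 -1.676 2.361
vertex -3.282 -0.259 1.289
vertex -3.629 -2.93 0.977
endloop
endfacet
facet normal -0.216 0.779 -0.589
outer loop
vertex -4.023 -1.513 -0.096
vertex -3.282 -0.259 1.289
vertex -2.812 -1.604 -0.661
endloop
endfacet
facet normal 0.904 -0.068 -0.422
outer loop
vertex -2.071 -0.35 0.723
vertex -1.677 -1.767 1.796
vertex -2.812 -1.604 -0.661
endloop
endfacet
facet normal -0.217 0.778 -0.589
outer loop
vertex -2.812 -1.604 -0.661
vertex -3.282 -0.259 1.289
vertex -2.071 -0.35 0.723
endloop
endfacet
facet normal 0.368 0.624 0.689
outer loop
vertex -2.071 -0.35 0.723
vertex -2.888 -1.676 2.361
vertex -1.677 -1.767 1.796
endloop
endfacet
facet normal 0.369 0.624 0.689
outer loop
vertex -3.282 -0.259 1.289
vertex -2.888 -1.676 2.361
vertex -2.071 -0.35 0.723
endloop
endfacet
facet normal -0.210 0.652 -0.729
outer loop
vertex 0.057 -1.93 -0.42
vertex -0.45 -2.212 -0.526
vertex -0.435 -1.77 -0.135
endloop
endfacet
facet normal 0.548 0.525 0.651
outer loop
vertex 0.057 -1.93 -0.42
vertex -0.435 -1.77 -0.135
vertex -0.03 -3.508 0.926
endloop
endfacet
facet normal -0.211 0.652 -0.728
outer loop
vertex -0.435 -1.77 -0.135
vertex -0.45 -2.212 -0.526
vertex -0.942 -2.053 -0.241
endloop
endfacet
facet normal -0.399 0.408 0.821
outer loop
vertex -0.435 -1.77 -0.135
vertex -0.942 -2.053 -0.241
vertex -0.03 -3.508 0.926
endloop
endfacet
facet normal -0.212 0.651 -0.729
outer loop
vertex -0.942 -2.053 -0.241
vertex -0.45 -2.212 -0.526
vertex -0.957 -2.495 -0.631
endloop
endfacet
facet normal -0.894 -0.279 0.351
outer loop
vertex -0.942 -2.053 -0.241
vertex -0.957 -2.495 -0.631
vertex -0.03 -3.508 0.926
endloop
endfacet
facet normal -0.212 0.650 -0.730
outer loop
vertex -0.957 -2.495 -0.631
vertex -0.45 -2.212 -0.526
vertex -0.465 -2.655 -0.916
endloop
endfacet
facet normal -0.443 -0.849 -0.288
outer loop
vertex -0.957 -2.495 -0.631
vertex -0.465 -2.655 -0.916
vertex -0.03 -3.508 0.926
endloop
endfacet
facet normal -0.211 0.650 -0.730
outer loop
vertex -0.465 -2.655 -0.916
vertex -0.45 -2.212 -0.526
vertex 0.041 -2.372 -0.81
endloop
endfacet
facet normal 0.505 -0.732 -0.458
outer loop
vertex -0.465 -2.655 -0.916
vertex 0.041 -2.372 -0.81
vertex -0.03 -3.508 0.926
endloop
endfacet
facet normal -0.210 0.651 -0.729
outer loop
vertex 0.041 -2.372 -0.81
vertex -0.45 -2.212 -0.526
vertex 0.057 -1.93 -0.42
endloop
endfacet
facet normal 0.999 -0.046 0.011
outer loop
vertex 0.041 -2.372 -0.81
vertex 0.057 -1.93 -0.42
vertex -0.03 -3.508 0.926
endloop
endfacet

endsolid


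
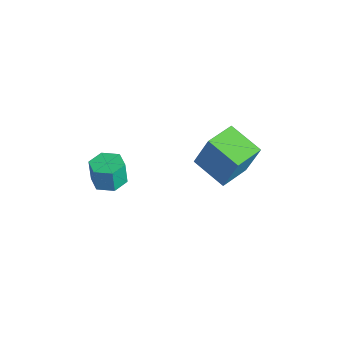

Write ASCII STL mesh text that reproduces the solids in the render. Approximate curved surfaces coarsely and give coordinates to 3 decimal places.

solid 
facet normal 0.088 0.034 -0.996
outer loop
vertex 0.074 -1.956 2.992
vertex -0.48 -2.687 2.918
vertex -0.835 -1.838 2.916
endloop
endfacet
facet normal 0.125 0.991 0.045
outer loop
vertex 0.074 -1.956 2.992
vertex -0.835 -1.838 2.916
vertex -0.046 -2.002 4.336
endloop
endfacet
facet normal 0.125 0.991 0.045
outer loop
vertex -0.046 -2.002 4.336
vertex -0.835 -1.838 2.916
vertex -0.955 -1.884 4.259
endloop
endfacet
facet normal -0.089 -0.034 0.995
outer loop
vertex -0.046 -2.002 4.336
vertex -0.955 -1.884 4.259
vertex -0.6 -2.733 4.262
endloop
endfacet
facet normal 0.089 0.035 -0.995
outer loop
vertex -0.835 -1.838 2.916
vertex -0.48 -2.687 2.918
vertex -1.389 -2.569 2.841
endloop
endfacet
facet normal -0.793 0.607 -0.050
outer loop
vertex -0.835 -1.838 2.916
vertex -1.389 -2.569 2.841
vertex -0.955 -1.884 4.259
endloop
endfacet
facet normal -0.794 0.606 -0.050
outer loop
vertex -0.955 -1.884 4.259
vertex -1.389 -2.569 2.841
vertex -1.509 -2.615 4.185
endloop
endfacet
facet normal -0.089 -0.034 0.995
outer loop
vertex -0.955 -1.884 4.259
vertex -1.509 -2.615 4.185
vertex -0.6 -2.733 4.262
endloop
endfacet
facet normal 0.089 0.034 -0.995
outer loop
vertex -1.389 -2.569 2.841
vertex -0.48 -2.687 2.918
vertex -1.034 -3.418 2.844
endloop
endfacet
facet normal -0.918 -0.384 -0.095
outer loop
vertex -1.389 -2.569 2.841
vertex -1.034 -3.418 2.844
vertex -1.509 -2.615 4.185
endloop
endfacet
facet normal -0.918 -0.384 -0.095
outer loop
vertex -1.509 -2.615 4.185
vertex -1.034 -3.418 2.844
vertex -1.154 -3.464 4.188
endloop
endfacet
facet normal -0.089 -0.034 0.995
outer loop
vertex -1.509 -2.615 4.185
vertex -1.154 -3.464 4.188
vertex -0.6 -2.733 4.262
endloop
endfacet
facet normal 0.089 0.034 -0.995
outer loop
vertex -1.034 -3.418 2.844
vertex -0.48 -2.687 2.918
vertex -0.125 -3.536 2.921
endloop
endfacet
facet normal -0.125 -0.991 -0.045
outer loop
vertex -1.034 -3.418 2.844
vertex -0.125 -3.536 2.921
vertex -1.154 -3.464 4.188
endloop
endfacet
facet normal -0.125 -0.991 -0.045
outer loop
vertex -1.154 -3.464 4.188
vertex -0.125 -3.536 2.921
vertex -0.245 -3.582 4.264
endloop
endfacet
facet normal -0.088 -0.034 0.996
outer loop
vertex -1.154 -3.464 4.188
vertex -0.245 -3.582 4.264
vertex -0.6 -2.733 4.262
endloop
endfacet
facet normal 0.089 0.034 -0.995
outer loop
vertex -0.125 -3.536 2.921
vertex -0.48 -2.687 2.918
vertex 0.429 -2.805 2.995
endloop
endfacet
facet normal 0.794 -0.606 0.050
outer loop
vertex -0.125 -3.536 2.921
vertex 0.429 -2.805 2.995
vertex -0.245 -3.582 4.264
endloop
endfacet
facet normal 0.793 -0.607 0.050
outer loop
vertex -0.245 -3.582 4.264
vertex 0.429 -2.805 2.995
vertex 0.309 -2.851 4.339
endloop
endfacet
facet normal -0.089 -0.035 0.995
outer loop
vertex -0.245 -3.582 4.264
vertex 0.309 -2.851 4.339
vertex -0.6 -2.733 4.262
endloop
endfacet
facet normal 0.089 0.034 -0.995
outer loop
vertex 0.429 -2.805 2.995
vertex -0.48 -2.687 2.918
vertex 0.074 -1.956 2.992
endloop
endfacet
facet normal 0.918 0.384 0.095
outer loop
vertex 0.429 -2.805 2.995
vertex 0.074 -1.956 2.992
vertex 0.309 -2.851 4.339
endloop
endfacet
facet normal 0.918 0.384 0.095
outer loop
vertex 0.309 -2.851 4.339
vertex 0.074 -1.956 2.992
vertex -0.046 -2.002 4.336
endloop
endfacet
facet normal -0.089 -0.034 0.995
outer loop
vertex 0.309 -2.851 4.339
vertex -0.046 -2.002 4.336
vertex -0.6 -2.733 4.262
endloop
endfacet
facet normal -0.878 -0.357 0.320
outer loop
vertex 0.449 2.263 4.755
vertex -0.323 3.949 4.517
vertex -0.068 1.743 2.755
endloop
endfacet
facet normal 0.413 -0.902 0.128
outer loop
vertex 1.723 2.471 2.103
vertex 0.449 2.263 4.755
vertex -0.068 1.743 2.755
endloop
endfacet
facet normal -0.878 -0.357 0.319
outer loop
vertex -0.068 1.743 2.755
vertex -0.323 3.949 4.517
vertex -0.84 3.43 2.516
endloop
endfacet
facet normal -0.243 -0.244 -0.939
outer loop
vertex -0.84 3.43 2.516
vertex 1.723 2.471 2.103
vertex -0.068 1.743 2.755
endloop
endfacet
facet normal 0.243 0.244 0.939
outer loop
vertex 0.449 2.263 4.755
vertex 1.468 4.677 3.865
vertex -0.323 3.949 4.517
endloop
endfacet
facet normal 0.412 -0.902 0.127
outer loop
vertex 2.24 2.99 4.104
vertex 0.449 2.263 4.755
vertex 1.723 2.471 2.103
endloop
endfacet
facet normal 0.242 0.244 0.939
outer loop
vertex 2.24 2.99 4.104
vertex 1.468 4.677 3.865
vertex 0.449 2.263 4.755
endloop
endfacet
facet normal -0.413 0.902 -0.127
outer loop
vertex -0.323 3.949 4.517
vertex 1.468 4.677 3.865
vertex -0.84 3.43 2.516
endloop
endfacet
facet normal -0.242 -0.244 -0.939
outer loop
vertex 0.951 4.157 1.865
vertex 1.723 2.471 2.103
vertex -0.84 3.43 2.516
endloop
endfacet
facet normal -0.413 0.902 -0.128
outer loop
vertex -0.84 3.43 2.516
vertex 1.468 4.677 3.865
vertex 0.951 4.157 1.865
endloop
endfacet
facet normal 0.878 0.357 -0.319
outer loop
vertex 0.951 4.157 1.865
vertex 2.24 2.99 4.104
vertex 1.723 2.471 2.103
endloop
endfacet
facet normal 0.878 0.356 -0.320
outer loop
vertex 1.468 4.677 3.865
vertex 2.24 2.99 4.104
vertex 0.951 4.157 1.865
endloop
endfacet

endsolid


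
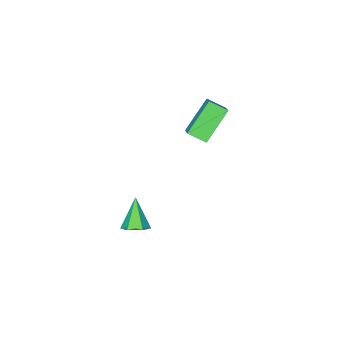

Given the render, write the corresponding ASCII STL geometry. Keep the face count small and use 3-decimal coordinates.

solid 
facet normal 0.416 0.509 -0.753
outer loop
vertex 3.748 -2.746 -4.671
vertex 3.161 -2.234 -4.649
vertex 3.799 -2.115 -4.216
endloop
endfacet
facet normal 0.707 -0.451 0.546
outer loop
vertex 3.748 -2.746 -4.671
vertex 3.799 -2.115 -4.216
vertex 2.399 -3.166 -3.271
endloop
endfacet
facet normal 0.416 0.510 -0.753
outer loop
vertex 3.799 -2.115 -4.216
vertex 3.161 -2.234 -4.649
vertex 3.212 -1.602 -4.193
endloop
endfacet
facet normal 0.335 0.343 0.878
outer loop
vertex 3.799 -2.115 -4.216
vertex 3.212 -1.602 -4.193
vertex 2.399 -3.166 -3.271
endloop
endfacet
facet normal 0.416 0.510 -0.753
outer loop
vertex 3.212 -1.602 -4.193
vertex 3.161 -2.234 -4.649
vertex 2.574 -1.721 -4.626
endloop
endfacet
facet normal -0.517 0.618 0.592
outer loop
vertex 3.212 -1.602 -4.193
vertex 2.574 -1.721 -4.626
vertex 2.399 -3.166 -3.271
endloop
endfacet
facet normal 0.416 0.510 -0.753
outer loop
vertex 2.574 -1.721 -4.626
vertex 3.161 -2.234 -4.649
vertex 2.523 -2.352 -5.082
endloop
endfacet
facet normal -0.995 0.098 -0.024
outer loop
vertex 2.574 -1.721 -4.626
vertex 2.523 -2.352 -5.082
vertex 2.399 -3.166 -3.271
endloop
endfacet
facet normal 0.417 0.509 -0.753
outer loop
vertex 2.523 -2.352 -5.082
vertex 3.161 -2.234 -4.649
vertex 3.11 -2.865 -5.104
endloop
endfacet
facet normal -0.622 -0.697 -0.356
outer loop
vertex 2.523 -2.352 -5.082
vertex 3.11 -2.865 -5.104
vertex 2.399 -3.166 -3.271
endloop
endfacet
facet normal 0.416 0.509 -0.753
outer loop
vertex 3.11 -2.865 -5.104
vertex 3.161 -2.234 -4.649
vertex 3.748 -2.746 -4.671
endloop
endfacet
facet normal 0.229 -0.971 -0.071
outer loop
vertex 3.11 -2.865 -5.104
vertex 3.748 -2.746 -4.671
vertex 2.399 -3.166 -3.271
endloop
endfacet
facet normal -0.743 -0.105 0.661
outer loop
vertex -1.931 -2.714 2.65
vertex -1.425 -1.959 3.339
vertex -2.487 -1.89 2.156
endloop
endfacet
facet normal -0.444 -0.662 -0.604
outer loop
vertex -0.875 -1.661 0.721
vertex -1.931 -2.714 2.65
vertex -2.487 -1.89 2.156
endloop
endfacet
facet normal -0.743 -0.106 0.661
outer loop
vertex -2.487 -1.89 2.156
vertex -1.425 -1.959 3.339
vertex -1.982 -1.135 2.845
endloop
endfacet
facet normal -0.502 0.742 -0.445
outer loop
vertex -1.982 -1.135 2.845
vertex -0.875 -1.661 0.721
vertex -2.487 -1.89 2.156
endloop
endfacet
facet normal 0.501 -0.742 0.445
outer loop
vertex -1.931 -2.714 2.65
vertex 0.187 -1.73 1.904
vertex -1.425 -1.959 3.339
endloop
endfacet
facet normal -0.444 -0.662 -0.604
outer loop
vertex -0.318 -2.485 1.215
vertex -1.931 -2.714 2.65
vertex -0.875 -1.661 0.721
endloop
endfacet
facet normal 0.501 -0.742 0.445
outer loop
vertex -0.318 -2.485 1.215
vertex 0.187 -1.73 1.904
vertex -1.931 -2.714 2.65
endloop
endfacet
facet normal 0.444 0.662 0.604
outer loop
vertex -1.425 -1.959 3.339
vertex 0.187 -1.73 1.904
vertex -1.982 -1.135 2.845
endloop
endfacet
facet normal -0.501 0.742 -0.445
outer loop
vertex -0.369 -0.906 1.41
vertex -0.875 -1.661 0.721
vertex -1.982 -1.135 2.845
endloop
endfacet
facet normal 0.444 0.662 0.604
outer loop
vertex -1.982 -1.135 2.845
vertex 0.187 -1.73 1.904
vertex -0.369 -0.906 1.41
endloop
endfacet
facet normal 0.743 0.106 -0.661
outer loop
vertex -0.369 -0.906 1.41
vertex -0.318 -2.485 1.215
vertex -0.875 -1.661 0.721
endloop
endfacet
facet normal 0.743 0.106 -0.661
outer loop
vertex 0.187 -1.73 1.904
vertex -0.318 -2.485 1.215
vertex -0.369 -0.906 1.41
endloop
endfacet

endsolid


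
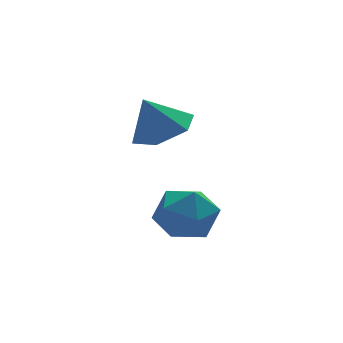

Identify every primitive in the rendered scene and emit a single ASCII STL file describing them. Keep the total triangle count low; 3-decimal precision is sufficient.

solid 
facet normal 0.405 -0.120 -0.906
outer loop
vertex 1.737 2.613 0.876
vertex 1.327 1.969 0.778
vertex 1.036 2.648 0.558
endloop
endfacet
facet normal -0.146 0.896 0.420
outer loop
vertex 1.737 2.613 0.876
vertex 1.036 2.648 0.558
vertex 0.913 2.091 1.702
endloop
endfacet
facet normal 0.405 -0.120 -0.906
outer loop
vertex 1.036 2.648 0.558
vertex 1.327 1.969 0.778
vertex 0.626 2.003 0.46
endloop
endfacet
facet normal -0.844 0.512 0.159
outer loop
vertex 1.036 2.648 0.558
vertex 0.626 2.003 0.46
vertex 0.913 2.091 1.702
endloop
endfacet
facet normal 0.405 -0.119 -0.906
outer loop
vertex 0.626 2.003 0.46
vertex 1.327 1.969 0.778
vertex 0.917 1.325 0.679
endloop
endfacet
facet normal -0.918 -0.318 0.235
outer loop
vertex 0.626 2.003 0.46
vertex 0.917 1.325 0.679
vertex 0.913 2.091 1.702
endloop
endfacet
facet normal 0.406 -0.119 -0.906
outer loop
vertex 0.917 1.325 0.679
vertex 1.327 1.969 0.778
vertex 1.617 1.291 0.997
endloop
endfacet
facet normal -0.297 -0.765 0.572
outer loop
vertex 0.917 1.325 0.679
vertex 1.617 1.291 0.997
vertex 0.913 2.091 1.702
endloop
endfacet
facet normal 0.405 -0.120 -0.907
outer loop
vertex 1.617 1.291 0.997
vertex 1.327 1.969 0.778
vertex 2.027 1.935 1.095
endloop
endfacet
facet normal 0.400 -0.382 0.833
outer loop
vertex 1.617 1.291 0.997
vertex 2.027 1.935 1.095
vertex 0.913 2.091 1.702
endloop
endfacet
facet normal 0.405 -0.120 -0.907
outer loop
vertex 2.027 1.935 1.095
vertex 1.327 1.969 0.778
vertex 1.737 2.613 0.876
endloop
endfacet
facet normal 0.475 0.448 0.757
outer loop
vertex 2.027 1.935 1.095
vertex 1.737 2.613 0.876
vertex 0.913 2.091 1.702
endloop
endfacet
facet normal -0.406 0.071 0.911
outer loop
vertex 0.731 0.302 -0.152
vertex 0.401 -0.384 -0.246
vertex 1.102 -0.335 0.063
endloop
endfacet
facet normal 0.214 0.422 0.881
outer loop
vertex 0.731 0.302 -0.152
vertex 1.102 -0.335 0.063
vertex 1.481 0.226 -0.298
endloop
endfacet
facet normal 0.164 0.915 0.368
outer loop
vertex 0.731 0.302 -0.152
vertex 1.481 0.226 -0.298
vertex 1.014 0.524 -0.83
endloop
endfacet
facet normal -0.487 0.869 0.081
outer loop
vertex 0.731 0.302 -0.152
vertex 1.014 0.524 -0.83
vertex 0.347 0.147 -0.797
endloop
endfacet
facet normal -0.840 0.347 0.417
outer loop
vertex 0.731 0.302 -0.152
vertex 0.347 0.147 -0.797
vertex 0.401 -0.384 -0.246
endloop
endfacet
facet normal 0.722 -0.044 0.690
outer loop
vertex 1.481 0.226 -0.298
vertex 1.102 -0.335 0.063
vertex 1.613 -0.507 -0.483
endloop
endfacet
facet normal -0.283 -0.611 0.740
outer loop
vertex 1.102 -0.335 0.063
vertex 0.401 -0.384 -0.246
vertex 0.946 -0.884 -0.45
endloop
endfacet
facet normal -0.985 -0.162 -0.060
outer loop
vertex 0.401 -0.384 -0.246
vertex 0.347 0.147 -0.797
vertex 0.479 -0.586 -0.982
endloop
endfacet
facet normal -0.415 0.681 -0.603
outer loop
vertex 0.347 0.147 -0.797
vertex 1.014 0.524 -0.83
vertex 0.858 -0.025 -1.343
endloop
endfacet
facet normal 0.641 0.755 -0.139
outer loop
vertex 1.014 0.524 -0.83
vertex 1.481 0.226 -0.298
vertex 1.559 0.024 -1.034
endloop
endfacet
facet normal 0.487 -0.869 -0.081
outer loop
vertex 1.229 -0.662 -1.128
vertex 1.613 -0.507 -0.483
vertex 0.946 -0.884 -0.45
endloop
endfacet
facet normal -0.164 -0.915 -0.368
outer loop
vertex 1.229 -0.662 -1.128
vertex 0.946 -0.884 -0.45
vertex 0.479 -0.586 -0.982
endloop
endfacet
facet normal -0.214 -0.422 -0.881
outer loop
vertex 1.229 -0.662 -1.128
vertex 0.479 -0.586 -0.982
vertex 0.858 -0.025 -1.343
endloop
endfacet
facet normal 0.406 -0.071 -0.911
outer loop
vertex 1.229 -0.662 -1.128
vertex 0.858 -0.025 -1.343
vertex 1.559 0.024 -1.034
endloop
endfacet
facet normal 0.840 -0.347 -0.417
outer loop
vertex 1.229 -0.662 -1.128
vertex 1.559 0.024 -1.034
vertex 1.613 -0.507 -0.483
endloop
endfacet
facet normal 0.415 -0.681 0.603
outer loop
vertex 0.946 -0.884 -0.45
vertex 1.613 -0.507 -0.483
vertex 1.102 -0.335 0.063
endloop
endfacet
facet normal -0.641 -0.755 0.139
outer loop
vertex 0.479 -0.586 -0.982
vertex 0.946 -0.884 -0.45
vertex 0.401 -0.384 -0.246
endloop
endfacet
facet normal -0.722 0.044 -0.690
outer loop
vertex 0.858 -0.025 -1.343
vertex 0.479 -0.586 -0.982
vertex 0.347 0.147 -0.797
endloop
endfacet
facet normal 0.283 0.611 -0.740
outer loop
vertex 1.559 0.024 -1.034
vertex 0.858 -0.025 -1.343
vertex 1.014 0.524 -0.83
endloop
endfacet
facet normal 0.985 0.162 0.060
outer loop
vertex 1.613 -0.507 -0.483
vertex 1.559 0.024 -1.034
vertex 1.481 0.226 -0.298
endloop
endfacet

endsolid


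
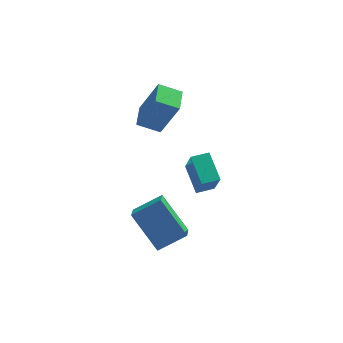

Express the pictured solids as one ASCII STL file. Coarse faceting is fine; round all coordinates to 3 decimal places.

solid 
facet normal -0.907 0.093 0.412
outer loop
vertex -3.918 2.092 3.282
vertex -3.758 3.258 3.371
vertex -4.745 2.349 1.402
endloop
endfacet
facet normal -0.136 -0.988 -0.075
outer loop
vertex -3.702 2.242 0.929
vertex -3.918 2.092 3.282
vertex -4.745 2.349 1.402
endloop
endfacet
facet normal -0.907 0.093 0.412
outer loop
vertex -4.745 2.349 1.402
vertex -3.758 3.258 3.371
vertex -4.585 3.515 1.491
endloop
endfacet
facet normal -0.399 0.124 -0.908
outer loop
vertex -4.585 3.515 1.491
vertex -3.702 2.242 0.929
vertex -4.745 2.349 1.402
endloop
endfacet
facet normal 0.399 -0.124 0.908
outer loop
vertex -3.918 2.092 3.282
vertex -2.715 3.151 2.898
vertex -3.758 3.258 3.371
endloop
endfacet
facet normal -0.136 -0.988 -0.075
outer loop
vertex -2.875 1.985 2.809
vertex -3.918 2.092 3.282
vertex -3.702 2.242 0.929
endloop
endfacet
facet normal 0.399 -0.124 0.908
outer loop
vertex -2.875 1.985 2.809
vertex -2.715 3.151 2.898
vertex -3.918 2.092 3.282
endloop
endfacet
facet normal 0.136 0.988 0.075
outer loop
vertex -3.758 3.258 3.371
vertex -2.715 3.151 2.898
vertex -4.585 3.515 1.491
endloop
endfacet
facet normal -0.399 0.124 -0.908
outer loop
vertex -3.542 3.408 1.018
vertex -3.702 2.242 0.929
vertex -4.585 3.515 1.491
endloop
endfacet
facet normal 0.136 0.988 0.075
outer loop
vertex -4.585 3.515 1.491
vertex -2.715 3.151 2.898
vertex -3.542 3.408 1.018
endloop
endfacet
facet normal 0.907 -0.093 -0.412
outer loop
vertex -3.542 3.408 1.018
vertex -2.875 1.985 2.809
vertex -3.702 2.242 0.929
endloop
endfacet
facet normal 0.907 -0.093 -0.412
outer loop
vertex -2.715 3.151 2.898
vertex -2.875 1.985 2.809
vertex -3.542 3.408 1.018
endloop
endfacet
facet normal -0.950 -0.310 -0.031
outer loop
vertex -1.927 1.422 -2.083
vertex -2.362 2.682 -1.352
vertex -2.134 2.205 -3.555
endloop
endfacet
facet normal 0.286 -0.829 -0.481
outer loop
vertex -1.298 2.478 -3.528
vertex -1.927 1.422 -2.083
vertex -2.134 2.205 -3.555
endloop
endfacet
facet normal -0.950 -0.310 -0.031
outer loop
vertex -2.134 2.205 -3.555
vertex -2.362 2.682 -1.352
vertex -2.569 3.465 -2.824
endloop
endfacet
facet normal -0.124 0.466 -0.876
outer loop
vertex -2.569 3.465 -2.824
vertex -1.298 2.478 -3.528
vertex -2.134 2.205 -3.555
endloop
endfacet
facet normal 0.124 -0.466 0.876
outer loop
vertex -1.927 1.422 -2.083
vertex -1.526 2.955 -1.325
vertex -2.362 2.682 -1.352
endloop
endfacet
facet normal 0.286 -0.829 -0.481
outer loop
vertex -1.091 1.695 -2.056
vertex -1.927 1.422 -2.083
vertex -1.298 2.478 -3.528
endloop
endfacet
facet normal 0.124 -0.466 0.876
outer loop
vertex -1.091 1.695 -2.056
vertex -1.526 2.955 -1.325
vertex -1.927 1.422 -2.083
endloop
endfacet
facet normal -0.286 0.829 0.481
outer loop
vertex -2.362 2.682 -1.352
vertex -1.526 2.955 -1.325
vertex -2.569 3.465 -2.824
endloop
endfacet
facet normal -0.124 0.466 -0.876
outer loop
vertex -1.733 3.738 -2.797
vertex -1.298 2.478 -3.528
vertex -2.569 3.465 -2.824
endloop
endfacet
facet normal -0.286 0.829 0.481
outer loop
vertex -2.569 3.465 -2.824
vertex -1.526 2.955 -1.325
vertex -1.733 3.738 -2.797
endloop
endfacet
facet normal 0.950 0.310 0.031
outer loop
vertex -1.733 3.738 -2.797
vertex -1.091 1.695 -2.056
vertex -1.298 2.478 -3.528
endloop
endfacet
facet normal 0.950 0.310 0.031
outer loop
vertex -1.526 2.955 -1.325
vertex -1.091 1.695 -2.056
vertex -1.733 3.738 -2.797
endloop
endfacet
facet normal -0.512 0.490 0.705
outer loop
vertex -5.056 -0.93 -1.808
vertex -3.782 -0.611 -1.104
vertex -4.969 -0.025 -2.373
endloop
endfacet
facet normal -0.855 -0.213 -0.473
outer loop
vertex -3.878 -1.069 -3.876
vertex -5.056 -0.93 -1.808
vertex -4.969 -0.025 -2.373
endloop
endfacet
facet normal -0.512 0.490 0.705
outer loop
vertex -4.969 -0.025 -2.373
vertex -3.782 -0.611 -1.104
vertex -3.695 0.293 -1.669
endloop
endfacet
facet normal 0.081 0.845 -0.528
outer loop
vertex -3.695 0.293 -1.669
vertex -3.878 -1.069 -3.876
vertex -4.969 -0.025 -2.373
endloop
endfacet
facet normal -0.080 -0.845 0.529
outer loop
vertex -5.056 -0.93 -1.808
vertex -2.691 -1.655 -2.607
vertex -3.782 -0.611 -1.104
endloop
endfacet
facet normal -0.855 -0.213 -0.473
outer loop
vertex -3.965 -1.973 -3.311
vertex -5.056 -0.93 -1.808
vertex -3.878 -1.069 -3.876
endloop
endfacet
facet normal -0.081 -0.845 0.528
outer loop
vertex -3.965 -1.973 -3.311
vertex -2.691 -1.655 -2.607
vertex -5.056 -0.93 -1.808
endloop
endfacet
facet normal 0.855 0.213 0.473
outer loop
vertex -3.782 -0.611 -1.104
vertex -2.691 -1.655 -2.607
vertex -3.695 0.293 -1.669
endloop
endfacet
facet normal 0.080 0.845 -0.528
outer loop
vertex -2.604 -0.75 -3.172
vertex -3.878 -1.069 -3.876
vertex -3.695 0.293 -1.669
endloop
endfacet
facet normal 0.855 0.213 0.473
outer loop
vertex -3.695 0.293 -1.669
vertex -2.691 -1.655 -2.607
vertex -2.604 -0.75 -3.172
endloop
endfacet
facet normal 0.512 -0.490 -0.705
outer loop
vertex -2.604 -0.75 -3.172
vertex -3.965 -1.973 -3.311
vertex -3.878 -1.069 -3.876
endloop
endfacet
facet normal 0.512 -0.490 -0.706
outer loop
vertex -2.691 -1.655 -2.607
vertex -3.965 -1.973 -3.311
vertex -2.604 -0.75 -3.172
endloop
endfacet

endsolid


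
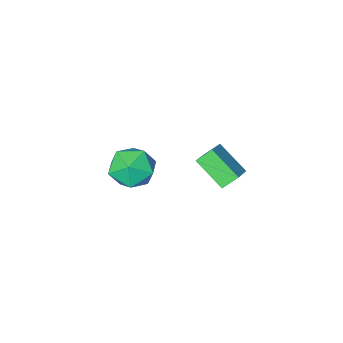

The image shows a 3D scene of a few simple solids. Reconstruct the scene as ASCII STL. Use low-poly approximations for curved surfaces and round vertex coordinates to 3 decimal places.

solid 
facet normal -0.619 -0.603 -0.503
outer loop
vertex -3.187 -1.487 -1.619
vertex -3.899 -1.275 -0.996
vertex -3.703 -0.06 -2.694
endloop
endfacet
facet normal 0.734 -0.218 -0.643
outer loop
vertex -2.681 0.935 -1.864
vertex -3.187 -1.487 -1.619
vertex -3.703 -0.06 -2.694
endloop
endfacet
facet normal -0.619 -0.603 -0.503
outer loop
vertex -3.703 -0.06 -2.694
vertex -3.899 -1.275 -0.996
vertex -4.415 0.152 -2.071
endloop
endfacet
facet normal -0.277 0.767 -0.578
outer loop
vertex -4.415 0.152 -2.071
vertex -2.681 0.935 -1.864
vertex -3.703 -0.06 -2.694
endloop
endfacet
facet normal 0.277 -0.767 0.578
outer loop
vertex -3.187 -1.487 -1.619
vertex -2.877 -0.28 -0.166
vertex -3.899 -1.275 -0.996
endloop
endfacet
facet normal 0.734 -0.218 -0.643
outer loop
vertex -2.165 -0.492 -0.789
vertex -3.187 -1.487 -1.619
vertex -2.681 0.935 -1.864
endloop
endfacet
facet normal 0.277 -0.767 0.578
outer loop
vertex -2.165 -0.492 -0.789
vertex -2.877 -0.28 -0.166
vertex -3.187 -1.487 -1.619
endloop
endfacet
facet normal -0.734 0.218 0.643
outer loop
vertex -3.899 -1.275 -0.996
vertex -2.877 -0.28 -0.166
vertex -4.415 0.152 -2.071
endloop
endfacet
facet normal -0.277 0.767 -0.578
outer loop
vertex -3.393 1.147 -1.241
vertex -2.681 0.935 -1.864
vertex -4.415 0.152 -2.071
endloop
endfacet
facet normal -0.734 0.218 0.643
outer loop
vertex -4.415 0.152 -2.071
vertex -2.877 -0.28 -0.166
vertex -3.393 1.147 -1.241
endloop
endfacet
facet normal 0.619 0.603 0.503
outer loop
vertex -3.393 1.147 -1.241
vertex -2.165 -0.492 -0.789
vertex -2.681 0.935 -1.864
endloop
endfacet
facet normal 0.619 0.603 0.503
outer loop
vertex -2.877 -0.28 -0.166
vertex -2.165 -0.492 -0.789
vertex -3.393 1.147 -1.241
endloop
endfacet
facet normal -0.752 0.605 -0.259
outer loop
vertex 1.32 1.42 0.77
vertex 0.643 0.935 1.602
vertex 1.309 1.872 1.857
endloop
endfacet
facet normal -0.122 0.916 -0.382
outer loop
vertex 1.32 1.42 0.77
vertex 1.309 1.872 1.857
vertex 2.327 1.764 1.274
endloop
endfacet
facet normal 0.245 0.500 -0.831
outer loop
vertex 1.32 1.42 0.77
vertex 2.327 1.764 1.274
vertex 2.289 0.761 0.659
endloop
endfacet
facet normal -0.158 -0.067 -0.985
outer loop
vertex 1.32 1.42 0.77
vertex 2.289 0.761 0.659
vertex 1.248 0.249 0.861
endloop
endfacet
facet normal -0.775 -0.001 -0.632
outer loop
vertex 1.32 1.42 0.77
vertex 1.248 0.249 0.861
vertex 0.643 0.935 1.602
endloop
endfacet
facet normal 0.235 0.943 0.236
outer loop
vertex 2.327 1.764 1.274
vertex 1.309 1.872 1.857
vertex 2.272 1.491 2.419
endloop
endfacet
facet normal -0.786 0.440 0.434
outer loop
vertex 1.309 1.872 1.857
vertex 0.643 0.935 1.602
vertex 1.231 0.979 2.621
endloop
endfacet
facet normal -0.823 -0.543 -0.169
outer loop
vertex 0.643 0.935 1.602
vertex 1.248 0.249 0.861
vertex 1.193 -0.024 2.006
endloop
endfacet
facet normal 0.175 -0.649 -0.740
outer loop
vertex 1.248 0.249 0.861
vertex 2.289 0.761 0.659
vertex 2.211 -0.132 1.423
endloop
endfacet
facet normal 0.829 0.269 -0.490
outer loop
vertex 2.289 0.761 0.659
vertex 2.327 1.764 1.274
vertex 2.877 0.805 1.678
endloop
endfacet
facet normal 0.158 0.067 0.985
outer loop
vertex 2.2 0.32 2.51
vertex 2.272 1.491 2.419
vertex 1.231 0.979 2.621
endloop
endfacet
facet normal -0.245 -0.500 0.831
outer loop
vertex 2.2 0.32 2.51
vertex 1.231 0.979 2.621
vertex 1.193 -0.024 2.006
endloop
endfacet
facet normal 0.122 -0.916 0.382
outer loop
vertex 2.2 0.32 2.51
vertex 1.193 -0.024 2.006
vertex 2.211 -0.132 1.423
endloop
endfacet
facet normal 0.752 -0.605 0.259
outer loop
vertex 2.2 0.32 2.51
vertex 2.211 -0.132 1.423
vertex 2.877 0.805 1.678
endloop
endfacet
facet normal 0.775 0.001 0.632
outer loop
vertex 2.2 0.32 2.51
vertex 2.877 0.805 1.678
vertex 2.272 1.491 2.419
endloop
endfacet
facet normal -0.175 0.649 0.740
outer loop
vertex 1.231 0.979 2.621
vertex 2.272 1.491 2.419
vertex 1.309 1.872 1.857
endloop
endfacet
facet normal -0.829 -0.269 0.490
outer loop
vertex 1.193 -0.024 2.006
vertex 1.231 0.979 2.621
vertex 0.643 0.935 1.602
endloop
endfacet
facet normal -0.235 -0.943 -0.236
outer loop
vertex 2.211 -0.132 1.423
vertex 1.193 -0.024 2.006
vertex 1.248 0.249 0.861
endloop
endfacet
facet normal 0.786 -0.440 -0.434
outer loop
vertex 2.877 0.805 1.678
vertex 2.211 -0.132 1.423
vertex 2.289 0.761 0.659
endloop
endfacet
facet normal 0.823 0.543 0.169
outer loop
vertex 2.272 1.491 2.419
vertex 2.877 0.805 1.678
vertex 2.327 1.764 1.274
endloop
endfacet

endsolid


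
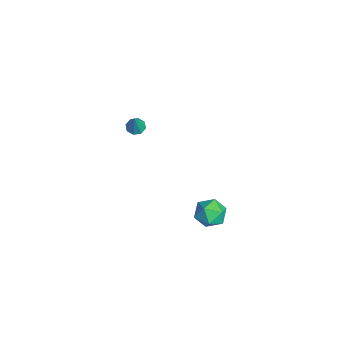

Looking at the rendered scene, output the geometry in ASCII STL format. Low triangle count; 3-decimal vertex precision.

solid 
facet normal -0.405 0.116 -0.907
outer loop
vertex -3.201 -3.636 1.916
vertex -3.659 -3.413 2.149
vertex -3.173 -3.211 1.958
endloop
endfacet
facet normal 0.995 -0.057 -0.087
outer loop
vertex -3.201 -3.636 1.916
vertex -3.173 -3.211 1.958
vertex -3.061 -3.587 3.491
endloop
endfacet
facet normal -0.405 0.116 -0.907
outer loop
vertex -3.173 -3.211 1.958
vertex -3.659 -3.413 2.149
vertex -3.43 -2.904 2.112
endloop
endfacet
facet normal 0.786 0.611 0.093
outer loop
vertex -3.173 -3.211 1.958
vertex -3.43 -2.904 2.112
vertex -3.061 -3.587 3.491
endloop
endfacet
facet normal -0.406 0.117 -0.907
outer loop
vertex -3.43 -2.904 2.112
vertex -3.659 -3.413 2.149
vertex -3.821 -2.896 2.288
endloop
endfacet
facet normal 0.195 0.899 0.393
outer loop
vertex -3.43 -2.904 2.112
vertex -3.821 -2.896 2.288
vertex -3.061 -3.587 3.491
endloop
endfacet
facet normal -0.405 0.117 -0.907
outer loop
vertex -3.821 -2.896 2.288
vertex -3.659 -3.413 2.149
vertex -4.117 -3.191 2.382
endloop
endfacet
facet normal -0.432 0.637 0.639
outer loop
vertex -3.821 -2.896 2.288
vertex -4.117 -3.191 2.382
vertex -3.061 -3.587 3.491
endloop
endfacet
facet normal -0.404 0.118 -0.907
outer loop
vertex -4.117 -3.191 2.382
vertex -3.659 -3.413 2.149
vertex -4.145 -3.616 2.339
endloop
endfacet
facet normal -0.728 -0.021 0.685
outer loop
vertex -4.117 -3.191 2.382
vertex -4.145 -3.616 2.339
vertex -3.061 -3.587 3.491
endloop
endfacet
facet normal -0.404 0.118 -0.907
outer loop
vertex -4.145 -3.616 2.339
vertex -3.659 -3.413 2.149
vertex -3.889 -3.923 2.185
endloop
endfacet
facet normal -0.520 -0.688 0.507
outer loop
vertex -4.145 -3.616 2.339
vertex -3.889 -3.923 2.185
vertex -3.061 -3.587 3.491
endloop
endfacet
facet normal -0.404 0.118 -0.907
outer loop
vertex -3.889 -3.923 2.185
vertex -3.659 -3.413 2.149
vertex -3.498 -3.931 2.01
endloop
endfacet
facet normal 0.072 -0.976 0.205
outer loop
vertex -3.889 -3.923 2.185
vertex -3.498 -3.931 2.01
vertex -3.061 -3.587 3.491
endloop
endfacet
facet normal -0.404 0.118 -0.907
outer loop
vertex -3.498 -3.931 2.01
vertex -3.659 -3.413 2.149
vertex -3.201 -3.636 1.916
endloop
endfacet
facet normal 0.698 -0.715 -0.040
outer loop
vertex -3.498 -3.931 2.01
vertex -3.201 -3.636 1.916
vertex -3.061 -3.587 3.491
endloop
endfacet
facet normal 0.010 0.787 0.616
outer loop
vertex 3.585 -0.124 1.721
vertex 3.382 -0.685 2.441
vertex 4.274 -0.519 2.215
endloop
endfacet
facet normal 0.458 0.886 0.070
outer loop
vertex 3.585 -0.124 1.721
vertex 4.274 -0.519 2.215
vertex 4.333 -0.476 1.282
endloop
endfacet
facet normal 0.081 0.841 -0.535
outer loop
vertex 3.585 -0.124 1.721
vertex 4.333 -0.476 1.282
vertex 3.476 -0.616 0.932
endloop
endfacet
facet normal -0.598 0.714 -0.363
outer loop
vertex 3.585 -0.124 1.721
vertex 3.476 -0.616 0.932
vertex 2.888 -0.745 1.648
endloop
endfacet
facet normal -0.643 0.681 0.349
outer loop
vertex 3.585 -0.124 1.721
vertex 2.888 -0.745 1.648
vertex 3.382 -0.685 2.441
endloop
endfacet
facet normal 0.932 0.353 0.075
outer loop
vertex 4.333 -0.476 1.282
vertex 4.274 -0.519 2.215
vertex 4.592 -1.255 1.732
endloop
endfacet
facet normal 0.207 0.194 0.959
outer loop
vertex 4.274 -0.519 2.215
vertex 3.382 -0.685 2.441
vertex 4.004 -1.384 2.448
endloop
endfacet
facet normal -0.849 0.022 0.527
outer loop
vertex 3.382 -0.685 2.441
vertex 2.888 -0.745 1.648
vertex 3.147 -1.524 2.098
endloop
endfacet
facet normal -0.777 0.074 -0.625
outer loop
vertex 2.888 -0.745 1.648
vertex 3.476 -0.616 0.932
vertex 3.206 -1.481 1.165
endloop
endfacet
facet normal 0.324 0.279 -0.904
outer loop
vertex 3.476 -0.616 0.932
vertex 4.333 -0.476 1.282
vertex 4.098 -1.315 0.939
endloop
endfacet
facet normal 0.598 -0.714 0.363
outer loop
vertex 3.895 -1.876 1.659
vertex 4.592 -1.255 1.732
vertex 4.004 -1.384 2.448
endloop
endfacet
facet normal -0.081 -0.841 0.535
outer loop
vertex 3.895 -1.876 1.659
vertex 4.004 -1.384 2.448
vertex 3.147 -1.524 2.098
endloop
endfacet
facet normal -0.458 -0.886 -0.070
outer loop
vertex 3.895 -1.876 1.659
vertex 3.147 -1.524 2.098
vertex 3.206 -1.481 1.165
endloop
endfacet
facet normal -0.010 -0.787 -0.616
outer loop
vertex 3.895 -1.876 1.659
vertex 3.206 -1.481 1.165
vertex 4.098 -1.315 0.939
endloop
endfacet
facet normal 0.643 -0.681 -0.349
outer loop
vertex 3.895 -1.876 1.659
vertex 4.098 -1.315 0.939
vertex 4.592 -1.255 1.732
endloop
endfacet
facet normal 0.777 -0.074 0.625
outer loop
vertex 4.004 -1.384 2.448
vertex 4.592 -1.255 1.732
vertex 4.274 -0.519 2.215
endloop
endfacet
facet normal -0.324 -0.279 0.904
outer loop
vertex 3.147 -1.524 2.098
vertex 4.004 -1.384 2.448
vertex 3.382 -0.685 2.441
endloop
endfacet
facet normal -0.932 -0.353 -0.075
outer loop
vertex 3.206 -1.481 1.165
vertex 3.147 -1.524 2.098
vertex 2.888 -0.745 1.648
endloop
endfacet
facet normal -0.207 -0.194 -0.959
outer loop
vertex 4.098 -1.315 0.939
vertex 3.206 -1.481 1.165
vertex 3.476 -0.616 0.932
endloop
endfacet
facet normal 0.849 -0.022 -0.527
outer loop
vertex 4.592 -1.255 1.732
vertex 4.098 -1.315 0.939
vertex 4.333 -0.476 1.282
endloop
endfacet

endsolid
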